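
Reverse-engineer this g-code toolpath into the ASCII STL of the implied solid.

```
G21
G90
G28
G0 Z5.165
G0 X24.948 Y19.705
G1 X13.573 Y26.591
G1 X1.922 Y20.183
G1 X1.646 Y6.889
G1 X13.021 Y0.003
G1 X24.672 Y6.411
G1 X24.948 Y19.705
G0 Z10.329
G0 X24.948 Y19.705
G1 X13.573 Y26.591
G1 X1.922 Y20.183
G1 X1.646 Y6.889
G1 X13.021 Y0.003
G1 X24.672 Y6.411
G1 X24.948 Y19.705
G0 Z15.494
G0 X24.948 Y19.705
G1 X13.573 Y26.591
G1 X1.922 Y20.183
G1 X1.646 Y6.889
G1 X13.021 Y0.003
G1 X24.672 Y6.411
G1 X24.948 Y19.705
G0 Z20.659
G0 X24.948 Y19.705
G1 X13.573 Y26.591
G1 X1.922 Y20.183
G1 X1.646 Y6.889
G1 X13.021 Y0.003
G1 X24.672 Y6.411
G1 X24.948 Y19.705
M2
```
solid part
  facet normal 0.0000 0.0000 -1.0000
    outer loop
      vertex 1.922 20.183 0.000
      vertex 13.573 26.591 0.000
      vertex 24.948 19.705 0.000
    endloop
  endfacet
  facet normal 0.0000 0.0000 -1.0000
    outer loop
      vertex 1.646 6.889 0.000
      vertex 1.922 20.183 0.000
      vertex 24.948 19.705 0.000
    endloop
  endfacet
  facet normal 0.0000 0.0000 -1.0000
    outer loop
      vertex 13.021 0.003 0.000
      vertex 1.646 6.889 0.000
      vertex 24.948 19.705 0.000
    endloop
  endfacet
  facet normal 0.0000 0.0000 -1.0000
    outer loop
      vertex 24.672 6.411 0.000
      vertex 13.021 0.003 0.000
      vertex 24.948 19.705 0.000
    endloop
  endfacet
  facet normal 0.0000 0.0000 1.0000
    outer loop
      vertex 24.948 19.705 20.659
      vertex 13.573 26.591 20.659
      vertex 1.922 20.183 20.659
    endloop
  endfacet
  facet normal 0.0000 0.0000 1.0000
    outer loop
      vertex 24.948 19.705 20.659
      vertex 1.922 20.183 20.659
      vertex 1.646 6.889 20.659
    endloop
  endfacet
  facet normal 0.0000 0.0000 1.0000
    outer loop
      vertex 24.948 19.705 20.659
      vertex 1.646 6.889 20.659
      vertex 13.021 0.003 20.659
    endloop
  endfacet
  facet normal 0.0000 0.0000 1.0000
    outer loop
      vertex 24.948 19.705 20.659
      vertex 13.021 0.003 20.659
      vertex 24.672 6.411 20.659
    endloop
  endfacet
  facet normal 0.5179 0.8555 0.0000
    outer loop
      vertex 24.948 19.705 0.000
      vertex 13.573 26.591 0.000
      vertex 13.573 26.591 20.659
    endloop
  endfacet
  facet normal 0.5179 0.8555 0.0000
    outer loop
      vertex 24.948 19.705 0.000
      vertex 13.573 26.591 20.659
      vertex 24.948 19.705 20.659
    endloop
  endfacet
  facet normal -0.4819 0.8762 0.0000
    outer loop
      vertex 13.573 26.591 0.000
      vertex 1.922 20.183 0.000
      vertex 1.922 20.183 20.659
    endloop
  endfacet
  facet normal -0.4819 0.8762 0.0000
    outer loop
      vertex 13.573 26.591 0.000
      vertex 1.922 20.183 20.659
      vertex 13.573 26.591 20.659
    endloop
  endfacet
  facet normal -0.9998 0.0208 0.0000
    outer loop
      vertex 1.922 20.183 0.000
      vertex 1.646 6.889 0.000
      vertex 1.646 6.889 20.659
    endloop
  endfacet
  facet normal -0.9998 0.0208 0.0000
    outer loop
      vertex 1.922 20.183 0.000
      vertex 1.646 6.889 20.659
      vertex 1.922 20.183 20.659
    endloop
  endfacet
  facet normal -0.5179 -0.8555 0.0000
    outer loop
      vertex 1.646 6.889 0.000
      vertex 13.021 0.003 0.000
      vertex 13.021 0.003 20.659
    endloop
  endfacet
  facet normal -0.5179 -0.8555 0.0000
    outer loop
      vertex 1.646 6.889 0.000
      vertex 13.021 0.003 20.659
      vertex 1.646 6.889 20.659
    endloop
  endfacet
  facet normal 0.4819 -0.8762 0.0000
    outer loop
      vertex 13.021 0.003 0.000
      vertex 24.672 6.411 0.000
      vertex 24.672 6.411 20.659
    endloop
  endfacet
  facet normal 0.4819 -0.8762 0.0000
    outer loop
      vertex 13.021 0.003 0.000
      vertex 24.672 6.411 20.659
      vertex 13.021 0.003 20.659
    endloop
  endfacet
  facet normal 0.9998 -0.0208 0.0000
    outer loop
      vertex 24.672 6.411 0.000
      vertex 24.948 19.705 0.000
      vertex 24.948 19.705 20.659
    endloop
  endfacet
  facet normal 0.9998 -0.0208 0.0000
    outer loop
      vertex 24.672 6.411 0.000
      vertex 24.948 19.705 20.659
      vertex 24.672 6.411 20.659
    endloop
  endfacet
endsolid part

The G0 Z moves step by Δz≈5.165 mm. Every layer's G1 loop is the same polygon, so the solid is a straight extrusion of it from z=0 to z≈20.7. Closing with flat bottom and top caps and triangulating gives 20 facets — a regular 6-sided prism (a cylinder approximated with 6 flat sides), circumscribed radius ≈ 13.3 mm, height ≈ 20.7 mm.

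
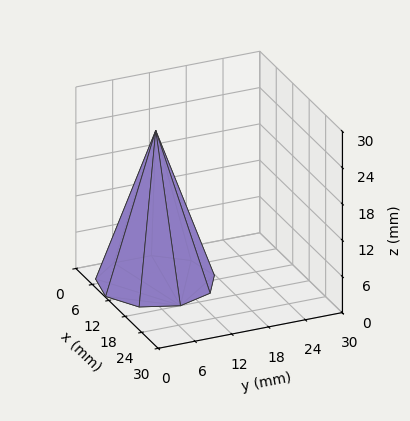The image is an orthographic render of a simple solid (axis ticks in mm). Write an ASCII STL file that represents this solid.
Reading the render: the shape is a regular 9-sided pyramid, base circumscribed radius ≈ 9 mm, apex at z ≈ 25 mm (dimensions read to the nearest mm from the axis ticks). For the STL, each face is triangulated and given an outward normal.

solid part
  facet normal 0.0000 0.0000 -1.0000
    outer loop
      vertex 10.56 17.86 0.00
      vertex 15.89 14.79 0.00
      vertex 18.00 9.00 0.00
    endloop
  endfacet
  facet normal 0.0000 0.0000 -1.0000
    outer loop
      vertex 4.50 16.79 0.00
      vertex 10.56 17.86 0.00
      vertex 18.00 9.00 0.00
    endloop
  endfacet
  facet normal 0.0000 0.0000 -1.0000
    outer loop
      vertex 0.54 12.08 0.00
      vertex 4.50 16.79 0.00
      vertex 18.00 9.00 0.00
    endloop
  endfacet
  facet normal 0.0000 0.0000 -1.0000
    outer loop
      vertex 0.54 5.92 0.00
      vertex 0.54 12.08 0.00
      vertex 18.00 9.00 0.00
    endloop
  endfacet
  facet normal 0.0000 0.0000 -1.0000
    outer loop
      vertex 4.50 1.21 0.00
      vertex 0.54 5.92 0.00
      vertex 18.00 9.00 0.00
    endloop
  endfacet
  facet normal 0.0000 0.0000 -1.0000
    outer loop
      vertex 10.56 0.14 0.00
      vertex 4.50 1.21 0.00
      vertex 18.00 9.00 0.00
    endloop
  endfacet
  facet normal 0.0000 0.0000 -1.0000
    outer loop
      vertex 15.89 3.21 0.00
      vertex 10.56 0.14 0.00
      vertex 18.00 9.00 0.00
    endloop
  endfacet
  facet normal 0.8900 0.3243 0.3204
    outer loop
      vertex 18.00 9.00 0.00
      vertex 15.89 14.79 0.00
      vertex 9.00 9.00 25.00
    endloop
  endfacet
  facet normal 0.4728 0.8209 0.3204
    outer loop
      vertex 15.89 14.79 0.00
      vertex 10.56 17.86 0.00
      vertex 9.00 9.00 25.00
    endloop
  endfacet
  facet normal -0.1647 0.9329 0.3203
    outer loop
      vertex 10.56 17.86 0.00
      vertex 4.50 16.79 0.00
      vertex 9.00 9.00 25.00
    endloop
  endfacet
  facet normal -0.7251 0.6096 0.3205
    outer loop
      vertex 4.50 16.79 0.00
      vertex 0.54 12.08 0.00
      vertex 9.00 9.00 25.00
    endloop
  endfacet
  facet normal -0.9472 0.0000 0.3205
    outer loop
      vertex 0.54 12.08 0.00
      vertex 0.54 5.92 0.00
      vertex 9.00 9.00 25.00
    endloop
  endfacet
  facet normal -0.7251 -0.6096 0.3205
    outer loop
      vertex 0.54 5.92 0.00
      vertex 4.50 1.21 0.00
      vertex 9.00 9.00 25.00
    endloop
  endfacet
  facet normal -0.1647 -0.9329 0.3203
    outer loop
      vertex 4.50 1.21 0.00
      vertex 10.56 0.14 0.00
      vertex 9.00 9.00 25.00
    endloop
  endfacet
  facet normal 0.4728 -0.8209 0.3204
    outer loop
      vertex 10.56 0.14 0.00
      vertex 15.89 3.21 0.00
      vertex 9.00 9.00 25.00
    endloop
  endfacet
  facet normal 0.8900 -0.3243 0.3204
    outer loop
      vertex 15.89 3.21 0.00
      vertex 18.00 9.00 0.00
      vertex 9.00 9.00 25.00
    endloop
  endfacet
endsolid part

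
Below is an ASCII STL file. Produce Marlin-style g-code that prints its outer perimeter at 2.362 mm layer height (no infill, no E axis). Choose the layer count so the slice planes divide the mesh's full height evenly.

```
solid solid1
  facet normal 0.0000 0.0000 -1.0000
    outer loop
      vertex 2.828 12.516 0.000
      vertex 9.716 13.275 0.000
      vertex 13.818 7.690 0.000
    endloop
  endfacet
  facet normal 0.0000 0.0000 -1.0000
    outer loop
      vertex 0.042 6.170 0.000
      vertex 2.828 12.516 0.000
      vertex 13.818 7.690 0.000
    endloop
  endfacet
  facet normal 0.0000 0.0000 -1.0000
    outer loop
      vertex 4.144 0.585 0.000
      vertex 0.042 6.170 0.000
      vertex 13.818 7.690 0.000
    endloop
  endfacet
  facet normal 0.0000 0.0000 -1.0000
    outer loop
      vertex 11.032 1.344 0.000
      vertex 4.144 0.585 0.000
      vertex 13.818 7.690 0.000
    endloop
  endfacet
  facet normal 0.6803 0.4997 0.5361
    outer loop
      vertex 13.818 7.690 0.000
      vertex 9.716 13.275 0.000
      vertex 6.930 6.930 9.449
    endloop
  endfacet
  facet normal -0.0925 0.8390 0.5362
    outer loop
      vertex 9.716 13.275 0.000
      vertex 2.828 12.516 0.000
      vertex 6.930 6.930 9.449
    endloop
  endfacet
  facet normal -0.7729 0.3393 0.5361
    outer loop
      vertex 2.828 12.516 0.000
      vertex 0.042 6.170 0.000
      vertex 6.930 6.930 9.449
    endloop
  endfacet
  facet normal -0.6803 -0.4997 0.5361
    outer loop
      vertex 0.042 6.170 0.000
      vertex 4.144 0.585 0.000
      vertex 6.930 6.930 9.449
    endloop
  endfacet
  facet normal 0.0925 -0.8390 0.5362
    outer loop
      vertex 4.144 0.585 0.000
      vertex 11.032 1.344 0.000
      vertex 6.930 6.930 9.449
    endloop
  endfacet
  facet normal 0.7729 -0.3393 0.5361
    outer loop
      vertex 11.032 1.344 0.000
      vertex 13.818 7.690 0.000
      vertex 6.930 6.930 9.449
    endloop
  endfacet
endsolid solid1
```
; perimeter-only toolpath
G21 ; units = mm
G90 ; absolute positioning
G28 ; home
; layer 1
G0 Z2.362
G0 X12.096 Y7.500
G1 X9.019 Y11.689
G1 X3.853 Y11.120
G1 X1.764 Y6.360
G1 X4.841 Y2.171
G1 X10.007 Y2.740
G1 X12.096 Y7.500
; layer 2
G0 Z4.724
G0 X10.374 Y7.310
G1 X8.323 Y10.102
G1 X4.879 Y9.723
G1 X3.486 Y6.550
G1 X5.537 Y3.757
G1 X8.981 Y4.137
G1 X10.374 Y7.310
; layer 3
G0 Z7.087
G0 X8.652 Y7.120
G1 X7.627 Y8.516
G1 X5.904 Y8.326
G1 X5.208 Y6.740
G1 X6.233 Y5.344
G1 X7.955 Y5.534
G1 X8.652 Y7.120
M2 ; end

The solid is a regular 6-sided pyramid, base circumscribed radius ≈ 6.93 mm, apex at z ≈ 9.45 mm. Slicing at Δz = 2.362 mm — 4 equal slices spanning the solid's height, so layer i sits at z = i·h/4 — gives 3 non-empty perimeters. Each is a 6-segment closed polygon; G0 lifts to the layer z and rapids to the start vertex, then G1 traces the edges. The cross-section shrinks linearly with z (the slice at the apex is degenerate and omitted).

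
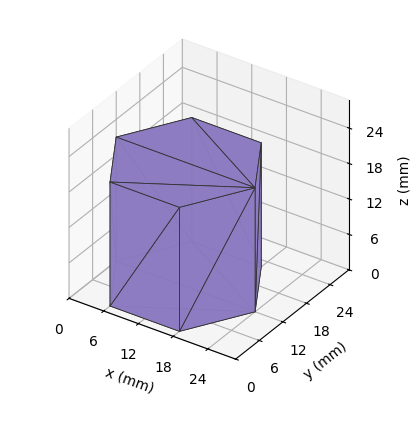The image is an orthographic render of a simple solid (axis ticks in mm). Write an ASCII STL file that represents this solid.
Reading the render: the shape is a regular 6-sided prism (a cylinder approximated with 6 flat sides), circumscribed radius ≈ 12 mm, height ≈ 21 mm (dimensions read to the nearest mm from the axis ticks). For the STL, each face is triangulated and given an outward normal.

solid part
  facet normal 0.0000 0.0000 -1.0000
    outer loop
      vertex 6.000 22.392 0.000
      vertex 18.000 22.392 0.000
      vertex 24.000 12.000 0.000
    endloop
  endfacet
  facet normal 0.0000 0.0000 -1.0000
    outer loop
      vertex 0.000 12.000 0.000
      vertex 6.000 22.392 0.000
      vertex 24.000 12.000 0.000
    endloop
  endfacet
  facet normal 0.0000 0.0000 -1.0000
    outer loop
      vertex 6.000 1.608 0.000
      vertex 0.000 12.000 0.000
      vertex 24.000 12.000 0.000
    endloop
  endfacet
  facet normal 0.0000 0.0000 -1.0000
    outer loop
      vertex 18.000 1.608 0.000
      vertex 6.000 1.608 0.000
      vertex 24.000 12.000 0.000
    endloop
  endfacet
  facet normal 0.0000 0.0000 1.0000
    outer loop
      vertex 24.000 12.000 21.000
      vertex 18.000 22.392 21.000
      vertex 6.000 22.392 21.000
    endloop
  endfacet
  facet normal 0.0000 0.0000 1.0000
    outer loop
      vertex 24.000 12.000 21.000
      vertex 6.000 22.392 21.000
      vertex 0.000 12.000 21.000
    endloop
  endfacet
  facet normal 0.0000 0.0000 1.0000
    outer loop
      vertex 24.000 12.000 21.000
      vertex 0.000 12.000 21.000
      vertex 6.000 1.608 21.000
    endloop
  endfacet
  facet normal 0.0000 0.0000 1.0000
    outer loop
      vertex 24.000 12.000 21.000
      vertex 6.000 1.608 21.000
      vertex 18.000 1.608 21.000
    endloop
  endfacet
  facet normal 0.8660 0.5000 0.0000
    outer loop
      vertex 24.000 12.000 0.000
      vertex 18.000 22.392 0.000
      vertex 18.000 22.392 21.000
    endloop
  endfacet
  facet normal 0.8660 0.5000 0.0000
    outer loop
      vertex 24.000 12.000 0.000
      vertex 18.000 22.392 21.000
      vertex 24.000 12.000 21.000
    endloop
  endfacet
  facet normal 0.0000 1.0000 0.0000
    outer loop
      vertex 18.000 22.392 0.000
      vertex 6.000 22.392 0.000
      vertex 6.000 22.392 21.000
    endloop
  endfacet
  facet normal 0.0000 1.0000 0.0000
    outer loop
      vertex 18.000 22.392 0.000
      vertex 6.000 22.392 21.000
      vertex 18.000 22.392 21.000
    endloop
  endfacet
  facet normal -0.8660 0.5000 0.0000
    outer loop
      vertex 6.000 22.392 0.000
      vertex 0.000 12.000 0.000
      vertex 0.000 12.000 21.000
    endloop
  endfacet
  facet normal -0.8660 0.5000 0.0000
    outer loop
      vertex 6.000 22.392 0.000
      vertex 0.000 12.000 21.000
      vertex 6.000 22.392 21.000
    endloop
  endfacet
  facet normal -0.8660 -0.5000 0.0000
    outer loop
      vertex 0.000 12.000 0.000
      vertex 6.000 1.608 0.000
      vertex 6.000 1.608 21.000
    endloop
  endfacet
  facet normal -0.8660 -0.5000 0.0000
    outer loop
      vertex 0.000 12.000 0.000
      vertex 6.000 1.608 21.000
      vertex 0.000 12.000 21.000
    endloop
  endfacet
  facet normal 0.0000 -1.0000 0.0000
    outer loop
      vertex 6.000 1.608 0.000
      vertex 18.000 1.608 0.000
      vertex 18.000 1.608 21.000
    endloop
  endfacet
  facet normal 0.0000 -1.0000 0.0000
    outer loop
      vertex 6.000 1.608 0.000
      vertex 18.000 1.608 21.000
      vertex 6.000 1.608 21.000
    endloop
  endfacet
  facet normal 0.8660 -0.5000 0.0000
    outer loop
      vertex 18.000 1.608 0.000
      vertex 24.000 12.000 0.000
      vertex 24.000 12.000 21.000
    endloop
  endfacet
  facet normal 0.8660 -0.5000 0.0000
    outer loop
      vertex 18.000 1.608 0.000
      vertex 24.000 12.000 21.000
      vertex 18.000 1.608 21.000
    endloop
  endfacet
endsolid part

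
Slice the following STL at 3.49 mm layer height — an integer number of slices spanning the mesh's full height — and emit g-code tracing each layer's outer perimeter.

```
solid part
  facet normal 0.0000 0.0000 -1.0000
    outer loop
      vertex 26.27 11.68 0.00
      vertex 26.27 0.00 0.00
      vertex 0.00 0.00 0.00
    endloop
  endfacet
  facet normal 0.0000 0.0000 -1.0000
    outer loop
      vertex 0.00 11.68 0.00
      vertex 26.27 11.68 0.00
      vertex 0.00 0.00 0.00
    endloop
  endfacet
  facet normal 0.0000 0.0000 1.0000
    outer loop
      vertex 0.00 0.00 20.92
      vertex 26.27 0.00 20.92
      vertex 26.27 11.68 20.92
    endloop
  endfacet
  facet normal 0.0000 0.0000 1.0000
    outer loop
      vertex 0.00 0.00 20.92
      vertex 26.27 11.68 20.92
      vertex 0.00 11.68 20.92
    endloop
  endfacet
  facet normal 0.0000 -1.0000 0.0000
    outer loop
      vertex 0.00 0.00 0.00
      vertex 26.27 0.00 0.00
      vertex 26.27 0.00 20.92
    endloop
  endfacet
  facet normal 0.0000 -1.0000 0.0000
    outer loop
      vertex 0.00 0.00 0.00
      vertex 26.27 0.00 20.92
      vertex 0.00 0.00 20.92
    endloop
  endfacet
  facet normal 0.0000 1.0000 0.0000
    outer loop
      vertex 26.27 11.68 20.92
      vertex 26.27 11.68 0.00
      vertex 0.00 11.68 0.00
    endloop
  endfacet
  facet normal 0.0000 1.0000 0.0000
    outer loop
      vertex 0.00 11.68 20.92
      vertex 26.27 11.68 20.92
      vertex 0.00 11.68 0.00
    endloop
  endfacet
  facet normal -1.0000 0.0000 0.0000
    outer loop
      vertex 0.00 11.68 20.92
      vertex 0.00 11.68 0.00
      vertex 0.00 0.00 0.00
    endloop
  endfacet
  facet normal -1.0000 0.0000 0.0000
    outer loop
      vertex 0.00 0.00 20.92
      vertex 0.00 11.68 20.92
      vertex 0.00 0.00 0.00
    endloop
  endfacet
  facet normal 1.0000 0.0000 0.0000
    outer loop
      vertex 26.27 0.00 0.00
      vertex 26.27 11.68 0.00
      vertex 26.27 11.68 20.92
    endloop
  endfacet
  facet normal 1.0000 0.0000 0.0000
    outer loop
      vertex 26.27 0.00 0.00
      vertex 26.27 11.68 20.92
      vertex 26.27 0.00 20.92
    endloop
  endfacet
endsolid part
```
; perimeter-only toolpath
G21 ; units = mm
G90 ; absolute positioning
G28 ; home
; layer 1
G0 Z3.49
G0 X0.00 Y0.00
G1 X26.27 Y0.00
G1 X26.27 Y11.68
G1 X0.00 Y11.68
G1 X0.00 Y0.00
; layer 2
G0 Z6.97
G0 X0.00 Y0.00
G1 X26.27 Y0.00
G1 X26.27 Y11.68
G1 X0.00 Y11.68
G1 X0.00 Y0.00
; layer 3
G0 Z10.46
G0 X0.00 Y0.00
G1 X26.27 Y0.00
G1 X26.27 Y11.68
G1 X0.00 Y11.68
G1 X0.00 Y0.00
; layer 4
G0 Z13.95
G0 X0.00 Y0.00
G1 X26.27 Y0.00
G1 X26.27 Y11.68
G1 X0.00 Y11.68
G1 X0.00 Y0.00
; layer 5
G0 Z17.43
G0 X0.00 Y0.00
G1 X26.27 Y0.00
G1 X26.27 Y11.68
G1 X0.00 Y11.68
G1 X0.00 Y0.00
; layer 6
G0 Z20.92
G0 X0.00 Y0.00
G1 X26.27 Y0.00
G1 X26.27 Y11.68
G1 X0.00 Y11.68
G1 X0.00 Y0.00
M2 ; end

The solid is a rectangular box, roughly 26.3 × 11.7 mm footprint and 20.9 mm tall. Slicing at Δz = 3.49 mm — 6 equal slices spanning the solid's height, so layer i sits at z = i·h/6 — gives 6 non-empty perimeters. Each is a 4-segment closed polygon; G0 lifts to the layer z and rapids to the start vertex, then G1 traces the edges.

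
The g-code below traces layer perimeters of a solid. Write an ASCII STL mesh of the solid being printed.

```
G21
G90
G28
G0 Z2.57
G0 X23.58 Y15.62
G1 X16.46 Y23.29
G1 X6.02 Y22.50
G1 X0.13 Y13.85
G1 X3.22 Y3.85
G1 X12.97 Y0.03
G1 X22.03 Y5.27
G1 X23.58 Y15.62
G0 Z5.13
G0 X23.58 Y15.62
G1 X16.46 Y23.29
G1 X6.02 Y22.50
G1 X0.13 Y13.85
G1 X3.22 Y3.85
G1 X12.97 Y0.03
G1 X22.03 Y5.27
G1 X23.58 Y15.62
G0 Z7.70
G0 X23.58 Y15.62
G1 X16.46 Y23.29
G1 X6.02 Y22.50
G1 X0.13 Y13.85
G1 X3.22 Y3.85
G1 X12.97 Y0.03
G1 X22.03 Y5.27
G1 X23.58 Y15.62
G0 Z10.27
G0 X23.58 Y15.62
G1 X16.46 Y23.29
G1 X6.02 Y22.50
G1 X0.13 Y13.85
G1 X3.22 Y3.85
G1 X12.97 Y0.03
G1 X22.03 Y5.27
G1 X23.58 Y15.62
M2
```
solid part
  facet normal 0.0000 0.0000 -1.0000
    outer loop
      vertex 6.02 22.50 0.00
      vertex 16.46 23.29 0.00
      vertex 23.58 15.62 0.00
    endloop
  endfacet
  facet normal 0.0000 0.0000 -1.0000
    outer loop
      vertex 0.13 13.85 0.00
      vertex 6.02 22.50 0.00
      vertex 23.58 15.62 0.00
    endloop
  endfacet
  facet normal 0.0000 0.0000 -1.0000
    outer loop
      vertex 3.22 3.85 0.00
      vertex 0.13 13.85 0.00
      vertex 23.58 15.62 0.00
    endloop
  endfacet
  facet normal 0.0000 0.0000 -1.0000
    outer loop
      vertex 12.97 0.03 0.00
      vertex 3.22 3.85 0.00
      vertex 23.58 15.62 0.00
    endloop
  endfacet
  facet normal 0.0000 0.0000 -1.0000
    outer loop
      vertex 22.03 5.27 0.00
      vertex 12.97 0.03 0.00
      vertex 23.58 15.62 0.00
    endloop
  endfacet
  facet normal 0.0000 0.0000 1.0000
    outer loop
      vertex 23.58 15.62 10.27
      vertex 16.46 23.29 10.27
      vertex 6.02 22.50 10.27
    endloop
  endfacet
  facet normal 0.0000 0.0000 1.0000
    outer loop
      vertex 23.58 15.62 10.27
      vertex 6.02 22.50 10.27
      vertex 0.13 13.85 10.27
    endloop
  endfacet
  facet normal 0.0000 0.0000 1.0000
    outer loop
      vertex 23.58 15.62 10.27
      vertex 0.13 13.85 10.27
      vertex 3.22 3.85 10.27
    endloop
  endfacet
  facet normal 0.0000 0.0000 1.0000
    outer loop
      vertex 23.58 15.62 10.27
      vertex 3.22 3.85 10.27
      vertex 12.97 0.03 10.27
    endloop
  endfacet
  facet normal 0.0000 0.0000 1.0000
    outer loop
      vertex 23.58 15.62 10.27
      vertex 12.97 0.03 10.27
      vertex 22.03 5.27 10.27
    endloop
  endfacet
  facet normal 0.7329 0.6803 0.0000
    outer loop
      vertex 23.58 15.62 0.00
      vertex 16.46 23.29 0.00
      vertex 16.46 23.29 10.27
    endloop
  endfacet
  facet normal 0.7329 0.6803 0.0000
    outer loop
      vertex 23.58 15.62 0.00
      vertex 16.46 23.29 10.27
      vertex 23.58 15.62 10.27
    endloop
  endfacet
  facet normal -0.0755 0.9971 0.0000
    outer loop
      vertex 16.46 23.29 0.00
      vertex 6.02 22.50 0.00
      vertex 6.02 22.50 10.27
    endloop
  endfacet
  facet normal -0.0755 0.9971 0.0000
    outer loop
      vertex 16.46 23.29 0.00
      vertex 6.02 22.50 10.27
      vertex 16.46 23.29 10.27
    endloop
  endfacet
  facet normal -0.8266 0.5628 0.0000
    outer loop
      vertex 6.02 22.50 0.00
      vertex 0.13 13.85 0.00
      vertex 0.13 13.85 10.27
    endloop
  endfacet
  facet normal -0.8266 0.5628 0.0000
    outer loop
      vertex 6.02 22.50 0.00
      vertex 0.13 13.85 10.27
      vertex 6.02 22.50 10.27
    endloop
  endfacet
  facet normal -0.9554 -0.2952 0.0000
    outer loop
      vertex 0.13 13.85 0.00
      vertex 3.22 3.85 0.00
      vertex 3.22 3.85 10.27
    endloop
  endfacet
  facet normal -0.9554 -0.2952 0.0000
    outer loop
      vertex 0.13 13.85 0.00
      vertex 3.22 3.85 10.27
      vertex 0.13 13.85 10.27
    endloop
  endfacet
  facet normal -0.3648 -0.9311 0.0000
    outer loop
      vertex 3.22 3.85 0.00
      vertex 12.97 0.03 0.00
      vertex 12.97 0.03 10.27
    endloop
  endfacet
  facet normal -0.3648 -0.9311 0.0000
    outer loop
      vertex 3.22 3.85 0.00
      vertex 12.97 0.03 10.27
      vertex 3.22 3.85 10.27
    endloop
  endfacet
  facet normal 0.5007 -0.8656 0.0000
    outer loop
      vertex 12.97 0.03 0.00
      vertex 22.03 5.27 0.00
      vertex 22.03 5.27 10.27
    endloop
  endfacet
  facet normal 0.5007 -0.8656 0.0000
    outer loop
      vertex 12.97 0.03 0.00
      vertex 22.03 5.27 10.27
      vertex 12.97 0.03 10.27
    endloop
  endfacet
  facet normal 0.9890 -0.1481 0.0000
    outer loop
      vertex 22.03 5.27 0.00
      vertex 23.58 15.62 0.00
      vertex 23.58 15.62 10.27
    endloop
  endfacet
  facet normal 0.9890 -0.1481 0.0000
    outer loop
      vertex 22.03 5.27 0.00
      vertex 23.58 15.62 10.27
      vertex 22.03 5.27 10.27
    endloop
  endfacet
endsolid part

The G0 Z moves step by Δz≈2.57 mm. Every layer's G1 loop is the same polygon, so the solid is a straight extrusion of it from z=0 to z≈10.3. Closing with flat bottom and top caps and triangulating gives 24 facets — a regular 7-sided prism (a cylinder approximated with 7 flat sides), circumscribed radius ≈ 12.1 mm, height ≈ 10.3 mm.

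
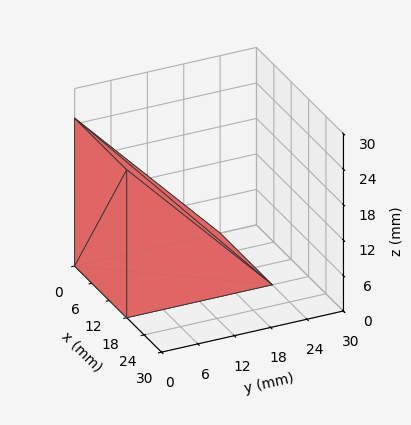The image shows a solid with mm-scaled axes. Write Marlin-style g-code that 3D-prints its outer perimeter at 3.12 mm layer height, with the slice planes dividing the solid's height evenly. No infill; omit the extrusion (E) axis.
Reading the render: the shape is a wedge (ramp): 18 × 24 mm base, rising to 25 mm along the y=0 edge and sloping linearly to z=0 at y=24 (dimensions read to the nearest mm from the axis ticks). For the g-code, the solid's height is divided into equal slices at the stated Δz and each level perimeter traced with G1 moves after a G0 lift.

; perimeter-only toolpath
G21 ; units = mm
G90 ; absolute positioning
G28 ; home
; layer 1
G0 Z3.12
G0 X0.00 Y0.00
G1 X18.00 Y0.00
G1 X18.00 Y21.00
G1 X0.00 Y21.00
G1 X0.00 Y0.00
; layer 2
G0 Z6.25
G0 X0.00 Y0.00
G1 X18.00 Y0.00
G1 X18.00 Y18.00
G1 X0.00 Y18.00
G1 X0.00 Y0.00
; layer 3
G0 Z9.38
G0 X0.00 Y0.00
G1 X18.00 Y0.00
G1 X18.00 Y15.00
G1 X0.00 Y15.00
G1 X0.00 Y0.00
; layer 4
G0 Z12.50
G0 X0.00 Y0.00
G1 X18.00 Y0.00
G1 X18.00 Y12.00
G1 X0.00 Y12.00
G1 X0.00 Y0.00
; layer 5
G0 Z15.62
G0 X0.00 Y0.00
G1 X18.00 Y0.00
G1 X18.00 Y9.00
G1 X0.00 Y9.00
G1 X0.00 Y0.00
; layer 6
G0 Z18.75
G0 X0.00 Y0.00
G1 X18.00 Y0.00
G1 X18.00 Y6.00
G1 X0.00 Y6.00
G1 X0.00 Y0.00
; layer 7
G0 Z21.88
G0 X0.00 Y0.00
G1 X18.00 Y0.00
G1 X18.00 Y3.00
G1 X0.00 Y3.00
G1 X0.00 Y0.00
M2 ; end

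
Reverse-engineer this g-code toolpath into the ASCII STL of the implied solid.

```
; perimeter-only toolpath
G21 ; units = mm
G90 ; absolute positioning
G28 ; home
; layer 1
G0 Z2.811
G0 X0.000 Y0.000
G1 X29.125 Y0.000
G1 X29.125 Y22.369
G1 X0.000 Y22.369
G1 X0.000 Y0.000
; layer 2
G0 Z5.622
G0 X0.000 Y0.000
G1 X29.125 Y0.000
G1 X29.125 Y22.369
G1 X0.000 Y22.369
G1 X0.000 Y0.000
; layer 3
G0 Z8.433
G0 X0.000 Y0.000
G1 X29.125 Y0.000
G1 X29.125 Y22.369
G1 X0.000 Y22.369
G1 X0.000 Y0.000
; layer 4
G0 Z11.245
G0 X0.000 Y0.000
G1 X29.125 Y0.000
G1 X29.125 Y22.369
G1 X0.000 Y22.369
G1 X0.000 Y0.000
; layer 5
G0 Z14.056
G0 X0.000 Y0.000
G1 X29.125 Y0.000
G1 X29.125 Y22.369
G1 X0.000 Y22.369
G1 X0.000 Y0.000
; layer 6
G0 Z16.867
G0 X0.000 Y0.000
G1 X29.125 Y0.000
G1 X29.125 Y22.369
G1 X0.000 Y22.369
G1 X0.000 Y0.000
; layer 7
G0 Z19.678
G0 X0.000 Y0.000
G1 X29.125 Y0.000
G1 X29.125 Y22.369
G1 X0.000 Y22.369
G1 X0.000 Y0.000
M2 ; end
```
solid part
  facet normal 0.0000 0.0000 -1.0000
    outer loop
      vertex 29.125 22.369 0.000
      vertex 29.125 0.000 0.000
      vertex 0.000 0.000 0.000
    endloop
  endfacet
  facet normal 0.0000 0.0000 -1.0000
    outer loop
      vertex 0.000 22.369 0.000
      vertex 29.125 22.369 0.000
      vertex 0.000 0.000 0.000
    endloop
  endfacet
  facet normal 0.0000 0.0000 1.0000
    outer loop
      vertex 0.000 0.000 19.678
      vertex 29.125 0.000 19.678
      vertex 29.125 22.369 19.678
    endloop
  endfacet
  facet normal 0.0000 0.0000 1.0000
    outer loop
      vertex 0.000 0.000 19.678
      vertex 29.125 22.369 19.678
      vertex 0.000 22.369 19.678
    endloop
  endfacet
  facet normal 0.0000 -1.0000 0.0000
    outer loop
      vertex 0.000 0.000 0.000
      vertex 29.125 0.000 0.000
      vertex 29.125 0.000 19.678
    endloop
  endfacet
  facet normal 0.0000 -1.0000 0.0000
    outer loop
      vertex 0.000 0.000 0.000
      vertex 29.125 0.000 19.678
      vertex 0.000 0.000 19.678
    endloop
  endfacet
  facet normal 0.0000 1.0000 0.0000
    outer loop
      vertex 29.125 22.369 19.678
      vertex 29.125 22.369 0.000
      vertex 0.000 22.369 0.000
    endloop
  endfacet
  facet normal 0.0000 1.0000 0.0000
    outer loop
      vertex 0.000 22.369 19.678
      vertex 29.125 22.369 19.678
      vertex 0.000 22.369 0.000
    endloop
  endfacet
  facet normal -1.0000 0.0000 0.0000
    outer loop
      vertex 0.000 22.369 19.678
      vertex 0.000 22.369 0.000
      vertex 0.000 0.000 0.000
    endloop
  endfacet
  facet normal -1.0000 0.0000 0.0000
    outer loop
      vertex 0.000 0.000 19.678
      vertex 0.000 22.369 19.678
      vertex 0.000 0.000 0.000
    endloop
  endfacet
  facet normal 1.0000 0.0000 0.0000
    outer loop
      vertex 29.125 0.000 0.000
      vertex 29.125 22.369 0.000
      vertex 29.125 22.369 19.678
    endloop
  endfacet
  facet normal 1.0000 0.0000 0.0000
    outer loop
      vertex 29.125 0.000 0.000
      vertex 29.125 22.369 19.678
      vertex 29.125 0.000 19.678
    endloop
  endfacet
endsolid part

The G0 Z moves step by Δz≈2.811 mm. Every layer's G1 loop is the same polygon, so the solid is a straight extrusion of it from z=0 to z≈19.7. Closing with flat bottom and top caps and triangulating gives 12 facets — a rectangular box, roughly 29.1 × 22.4 mm footprint and 19.7 mm tall.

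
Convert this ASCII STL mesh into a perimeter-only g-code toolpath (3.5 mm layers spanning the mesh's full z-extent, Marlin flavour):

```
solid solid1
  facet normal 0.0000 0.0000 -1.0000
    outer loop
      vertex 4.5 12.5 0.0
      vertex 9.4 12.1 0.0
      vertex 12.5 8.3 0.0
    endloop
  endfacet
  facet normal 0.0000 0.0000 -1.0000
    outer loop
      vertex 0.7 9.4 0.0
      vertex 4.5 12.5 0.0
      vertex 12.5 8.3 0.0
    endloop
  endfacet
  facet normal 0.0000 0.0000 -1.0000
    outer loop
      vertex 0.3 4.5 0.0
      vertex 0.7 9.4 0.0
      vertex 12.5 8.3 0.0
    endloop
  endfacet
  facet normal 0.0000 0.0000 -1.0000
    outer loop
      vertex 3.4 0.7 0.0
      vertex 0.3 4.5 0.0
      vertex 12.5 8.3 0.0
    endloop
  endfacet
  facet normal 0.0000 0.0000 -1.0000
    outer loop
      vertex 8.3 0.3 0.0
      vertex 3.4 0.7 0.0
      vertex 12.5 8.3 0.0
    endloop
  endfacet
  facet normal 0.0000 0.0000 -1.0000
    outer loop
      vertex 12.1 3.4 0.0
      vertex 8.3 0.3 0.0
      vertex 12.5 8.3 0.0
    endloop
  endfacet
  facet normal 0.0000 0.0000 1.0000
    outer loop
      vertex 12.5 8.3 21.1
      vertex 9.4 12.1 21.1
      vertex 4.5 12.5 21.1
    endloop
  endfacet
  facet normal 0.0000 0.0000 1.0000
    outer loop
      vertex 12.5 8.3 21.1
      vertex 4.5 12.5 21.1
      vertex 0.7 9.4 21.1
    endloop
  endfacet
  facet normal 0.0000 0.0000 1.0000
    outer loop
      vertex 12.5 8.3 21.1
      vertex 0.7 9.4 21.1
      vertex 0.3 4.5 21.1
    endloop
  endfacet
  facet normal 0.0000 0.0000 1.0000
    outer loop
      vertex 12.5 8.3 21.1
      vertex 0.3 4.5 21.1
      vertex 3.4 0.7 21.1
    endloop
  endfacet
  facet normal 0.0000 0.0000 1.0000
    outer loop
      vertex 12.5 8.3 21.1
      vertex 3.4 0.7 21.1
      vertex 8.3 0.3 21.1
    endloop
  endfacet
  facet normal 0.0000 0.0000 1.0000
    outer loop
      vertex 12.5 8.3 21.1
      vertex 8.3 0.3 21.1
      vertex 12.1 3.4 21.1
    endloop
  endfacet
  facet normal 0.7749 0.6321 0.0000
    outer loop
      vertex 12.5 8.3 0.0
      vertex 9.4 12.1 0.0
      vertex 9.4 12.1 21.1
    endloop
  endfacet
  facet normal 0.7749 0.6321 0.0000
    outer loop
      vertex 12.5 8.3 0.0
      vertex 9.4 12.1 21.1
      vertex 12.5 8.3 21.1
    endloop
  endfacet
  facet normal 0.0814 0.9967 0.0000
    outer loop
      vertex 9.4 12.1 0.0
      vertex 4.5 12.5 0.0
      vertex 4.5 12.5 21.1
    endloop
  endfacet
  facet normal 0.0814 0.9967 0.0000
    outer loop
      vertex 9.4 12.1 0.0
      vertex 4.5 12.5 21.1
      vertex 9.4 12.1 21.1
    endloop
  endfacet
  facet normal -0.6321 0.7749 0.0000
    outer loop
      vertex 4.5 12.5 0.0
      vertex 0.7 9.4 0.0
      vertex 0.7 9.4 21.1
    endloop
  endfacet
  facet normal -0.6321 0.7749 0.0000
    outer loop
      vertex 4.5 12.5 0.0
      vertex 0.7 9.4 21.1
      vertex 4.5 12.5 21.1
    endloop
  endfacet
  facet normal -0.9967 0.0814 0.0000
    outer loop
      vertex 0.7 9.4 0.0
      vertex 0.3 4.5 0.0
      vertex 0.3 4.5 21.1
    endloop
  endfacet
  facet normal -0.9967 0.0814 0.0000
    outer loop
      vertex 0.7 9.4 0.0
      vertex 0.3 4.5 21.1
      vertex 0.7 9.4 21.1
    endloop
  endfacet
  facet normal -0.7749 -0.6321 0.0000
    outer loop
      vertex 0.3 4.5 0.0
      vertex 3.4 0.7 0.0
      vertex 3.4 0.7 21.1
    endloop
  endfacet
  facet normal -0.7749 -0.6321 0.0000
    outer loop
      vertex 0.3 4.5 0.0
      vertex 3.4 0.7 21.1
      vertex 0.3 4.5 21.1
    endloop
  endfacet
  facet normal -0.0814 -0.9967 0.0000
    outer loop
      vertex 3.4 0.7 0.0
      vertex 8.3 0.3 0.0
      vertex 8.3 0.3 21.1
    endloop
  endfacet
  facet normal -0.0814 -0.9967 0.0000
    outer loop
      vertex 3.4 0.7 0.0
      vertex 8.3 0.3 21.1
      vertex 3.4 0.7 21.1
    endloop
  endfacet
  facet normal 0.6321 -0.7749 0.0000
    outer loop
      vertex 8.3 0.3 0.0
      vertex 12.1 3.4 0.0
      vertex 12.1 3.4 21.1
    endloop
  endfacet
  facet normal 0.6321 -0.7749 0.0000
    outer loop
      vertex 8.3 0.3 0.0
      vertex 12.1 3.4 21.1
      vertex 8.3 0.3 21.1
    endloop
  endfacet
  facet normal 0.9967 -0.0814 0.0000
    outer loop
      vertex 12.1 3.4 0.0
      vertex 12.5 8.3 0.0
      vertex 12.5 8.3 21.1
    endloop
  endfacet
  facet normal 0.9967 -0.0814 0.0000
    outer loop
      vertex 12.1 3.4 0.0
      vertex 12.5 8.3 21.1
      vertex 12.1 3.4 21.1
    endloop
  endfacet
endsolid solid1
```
; perimeter-only toolpath
G21 ; units = mm
G90 ; absolute positioning
G28 ; home
; layer 1
G0 Z3.5
G0 X12.5 Y8.3
G1 X9.4 Y12.1
G1 X4.5 Y12.5
G1 X0.7 Y9.4
G1 X0.3 Y4.5
G1 X3.4 Y0.7
G1 X8.3 Y0.3
G1 X12.1 Y3.4
G1 X12.5 Y8.3
; layer 2
G0 Z7.0
G0 X12.5 Y8.3
G1 X9.4 Y12.1
G1 X4.5 Y12.5
G1 X0.7 Y9.4
G1 X0.3 Y4.5
G1 X3.4 Y0.7
G1 X8.3 Y0.3
G1 X12.1 Y3.4
G1 X12.5 Y8.3
; layer 3
G0 Z10.6
G0 X12.5 Y8.3
G1 X9.4 Y12.1
G1 X4.5 Y12.5
G1 X0.7 Y9.4
G1 X0.3 Y4.5
G1 X3.4 Y0.7
G1 X8.3 Y0.3
G1 X12.1 Y3.4
G1 X12.5 Y8.3
; layer 4
G0 Z14.1
G0 X12.5 Y8.3
G1 X9.4 Y12.1
G1 X4.5 Y12.5
G1 X0.7 Y9.4
G1 X0.3 Y4.5
G1 X3.4 Y0.7
G1 X8.3 Y0.3
G1 X12.1 Y3.4
G1 X12.5 Y8.3
; layer 5
G0 Z17.6
G0 X12.5 Y8.3
G1 X9.4 Y12.1
G1 X4.5 Y12.5
G1 X0.7 Y9.4
G1 X0.3 Y4.5
G1 X3.4 Y0.7
G1 X8.3 Y0.3
G1 X12.1 Y3.4
G1 X12.5 Y8.3
; layer 6
G0 Z21.1
G0 X12.5 Y8.3
G1 X9.4 Y12.1
G1 X4.5 Y12.5
G1 X0.7 Y9.4
G1 X0.3 Y4.5
G1 X3.4 Y0.7
G1 X8.3 Y0.3
G1 X12.1 Y3.4
G1 X12.5 Y8.3
M2 ; end

The solid is a regular 8-sided prism (a cylinder approximated with 8 flat sides), circumscribed radius ≈ 6.4 mm, height ≈ 21.1 mm. Slicing at Δz = 3.5 mm — 6 equal slices spanning the solid's height, so layer i sits at z = i·h/6 — gives 6 non-empty perimeters. Each is a 8-segment closed polygon; G0 lifts to the layer z and rapids to the start vertex, then G1 traces the edges.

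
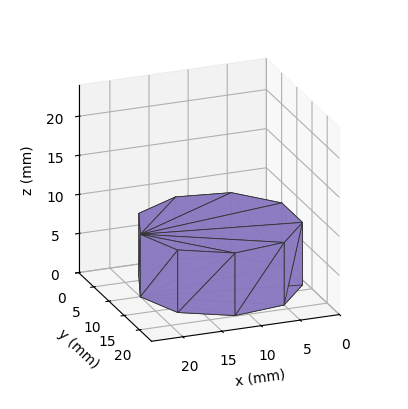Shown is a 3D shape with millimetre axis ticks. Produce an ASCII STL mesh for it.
Reading the render: the shape is a regular 9-sided prism (a cylinder approximated with 9 flat sides), circumscribed radius ≈ 10 mm, height ≈ 8 mm (dimensions read to the nearest mm from the axis ticks). For the STL, each face is triangulated and given an outward normal.

solid part
  facet normal 0.0000 0.0000 -1.0000
    outer loop
      vertex 11.7 19.8 0.0
      vertex 17.7 16.4 0.0
      vertex 20.0 10.0 0.0
    endloop
  endfacet
  facet normal 0.0000 0.0000 -1.0000
    outer loop
      vertex 5.0 18.7 0.0
      vertex 11.7 19.8 0.0
      vertex 20.0 10.0 0.0
    endloop
  endfacet
  facet normal 0.0000 0.0000 -1.0000
    outer loop
      vertex 0.6 13.4 0.0
      vertex 5.0 18.7 0.0
      vertex 20.0 10.0 0.0
    endloop
  endfacet
  facet normal 0.0000 0.0000 -1.0000
    outer loop
      vertex 0.6 6.6 0.0
      vertex 0.6 13.4 0.0
      vertex 20.0 10.0 0.0
    endloop
  endfacet
  facet normal 0.0000 0.0000 -1.0000
    outer loop
      vertex 5.0 1.3 0.0
      vertex 0.6 6.6 0.0
      vertex 20.0 10.0 0.0
    endloop
  endfacet
  facet normal 0.0000 0.0000 -1.0000
    outer loop
      vertex 11.7 0.2 0.0
      vertex 5.0 1.3 0.0
      vertex 20.0 10.0 0.0
    endloop
  endfacet
  facet normal 0.0000 0.0000 -1.0000
    outer loop
      vertex 17.7 3.6 0.0
      vertex 11.7 0.2 0.0
      vertex 20.0 10.0 0.0
    endloop
  endfacet
  facet normal 0.0000 0.0000 1.0000
    outer loop
      vertex 20.0 10.0 8.0
      vertex 17.7 16.4 8.0
      vertex 11.7 19.8 8.0
    endloop
  endfacet
  facet normal 0.0000 0.0000 1.0000
    outer loop
      vertex 20.0 10.0 8.0
      vertex 11.7 19.8 8.0
      vertex 5.0 18.7 8.0
    endloop
  endfacet
  facet normal 0.0000 0.0000 1.0000
    outer loop
      vertex 20.0 10.0 8.0
      vertex 5.0 18.7 8.0
      vertex 0.6 13.4 8.0
    endloop
  endfacet
  facet normal 0.0000 0.0000 1.0000
    outer loop
      vertex 20.0 10.0 8.0
      vertex 0.6 13.4 8.0
      vertex 0.6 6.6 8.0
    endloop
  endfacet
  facet normal 0.0000 0.0000 1.0000
    outer loop
      vertex 20.0 10.0 8.0
      vertex 0.6 6.6 8.0
      vertex 5.0 1.3 8.0
    endloop
  endfacet
  facet normal 0.0000 0.0000 1.0000
    outer loop
      vertex 20.0 10.0 8.0
      vertex 5.0 1.3 8.0
      vertex 11.7 0.2 8.0
    endloop
  endfacet
  facet normal 0.0000 0.0000 1.0000
    outer loop
      vertex 20.0 10.0 8.0
      vertex 11.7 0.2 8.0
      vertex 17.7 3.6 8.0
    endloop
  endfacet
  facet normal 0.9411 0.3382 0.0000
    outer loop
      vertex 20.0 10.0 0.0
      vertex 17.7 16.4 0.0
      vertex 17.7 16.4 8.0
    endloop
  endfacet
  facet normal 0.9411 0.3382 0.0000
    outer loop
      vertex 20.0 10.0 0.0
      vertex 17.7 16.4 8.0
      vertex 20.0 10.0 8.0
    endloop
  endfacet
  facet normal 0.4930 0.8700 0.0000
    outer loop
      vertex 17.7 16.4 0.0
      vertex 11.7 19.8 0.0
      vertex 11.7 19.8 8.0
    endloop
  endfacet
  facet normal 0.4930 0.8700 0.0000
    outer loop
      vertex 17.7 16.4 0.0
      vertex 11.7 19.8 8.0
      vertex 17.7 16.4 8.0
    endloop
  endfacet
  facet normal -0.1620 0.9868 0.0000
    outer loop
      vertex 11.7 19.8 0.0
      vertex 5.0 18.7 0.0
      vertex 5.0 18.7 8.0
    endloop
  endfacet
  facet normal -0.1620 0.9868 0.0000
    outer loop
      vertex 11.7 19.8 0.0
      vertex 5.0 18.7 8.0
      vertex 11.7 19.8 8.0
    endloop
  endfacet
  facet normal -0.7694 0.6388 0.0000
    outer loop
      vertex 5.0 18.7 0.0
      vertex 0.6 13.4 0.0
      vertex 0.6 13.4 8.0
    endloop
  endfacet
  facet normal -0.7694 0.6388 0.0000
    outer loop
      vertex 5.0 18.7 0.0
      vertex 0.6 13.4 8.0
      vertex 5.0 18.7 8.0
    endloop
  endfacet
  facet normal -1.0000 0.0000 0.0000
    outer loop
      vertex 0.6 13.4 0.0
      vertex 0.6 6.6 0.0
      vertex 0.6 6.6 8.0
    endloop
  endfacet
  facet normal -1.0000 0.0000 0.0000
    outer loop
      vertex 0.6 13.4 0.0
      vertex 0.6 6.6 8.0
      vertex 0.6 13.4 8.0
    endloop
  endfacet
  facet normal -0.7694 -0.6388 0.0000
    outer loop
      vertex 0.6 6.6 0.0
      vertex 5.0 1.3 0.0
      vertex 5.0 1.3 8.0
    endloop
  endfacet
  facet normal -0.7694 -0.6388 0.0000
    outer loop
      vertex 0.6 6.6 0.0
      vertex 5.0 1.3 8.0
      vertex 0.6 6.6 8.0
    endloop
  endfacet
  facet normal -0.1620 -0.9868 0.0000
    outer loop
      vertex 5.0 1.3 0.0
      vertex 11.7 0.2 0.0
      vertex 11.7 0.2 8.0
    endloop
  endfacet
  facet normal -0.1620 -0.9868 0.0000
    outer loop
      vertex 5.0 1.3 0.0
      vertex 11.7 0.2 8.0
      vertex 5.0 1.3 8.0
    endloop
  endfacet
  facet normal 0.4930 -0.8700 0.0000
    outer loop
      vertex 11.7 0.2 0.0
      vertex 17.7 3.6 0.0
      vertex 17.7 3.6 8.0
    endloop
  endfacet
  facet normal 0.4930 -0.8700 0.0000
    outer loop
      vertex 11.7 0.2 0.0
      vertex 17.7 3.6 8.0
      vertex 11.7 0.2 8.0
    endloop
  endfacet
  facet normal 0.9411 -0.3382 0.0000
    outer loop
      vertex 17.7 3.6 0.0
      vertex 20.0 10.0 0.0
      vertex 20.0 10.0 8.0
    endloop
  endfacet
  facet normal 0.9411 -0.3382 0.0000
    outer loop
      vertex 17.7 3.6 0.0
      vertex 20.0 10.0 8.0
      vertex 17.7 3.6 8.0
    endloop
  endfacet
endsolid part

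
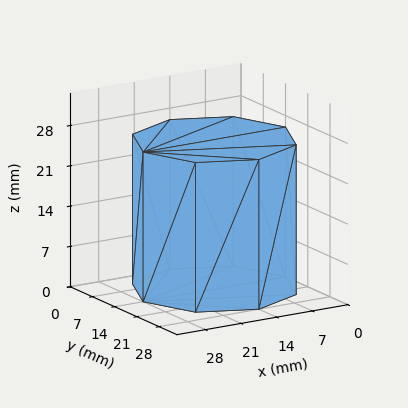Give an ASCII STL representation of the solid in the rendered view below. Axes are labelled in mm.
Reading the render: the shape is a regular 8-sided prism (a cylinder approximated with 8 flat sides), circumscribed radius ≈ 14 mm, height ≈ 26 mm (dimensions read to the nearest mm from the axis ticks). For the STL, each face is triangulated and given an outward normal.

solid part
  facet normal 0.0000 0.0000 -1.0000
    outer loop
      vertex 14.00 28.00 0.00
      vertex 23.90 23.90 0.00
      vertex 28.00 14.00 0.00
    endloop
  endfacet
  facet normal 0.0000 0.0000 -1.0000
    outer loop
      vertex 4.10 23.90 0.00
      vertex 14.00 28.00 0.00
      vertex 28.00 14.00 0.00
    endloop
  endfacet
  facet normal 0.0000 0.0000 -1.0000
    outer loop
      vertex 0.00 14.00 0.00
      vertex 4.10 23.90 0.00
      vertex 28.00 14.00 0.00
    endloop
  endfacet
  facet normal 0.0000 0.0000 -1.0000
    outer loop
      vertex 4.10 4.10 0.00
      vertex 0.00 14.00 0.00
      vertex 28.00 14.00 0.00
    endloop
  endfacet
  facet normal 0.0000 0.0000 -1.0000
    outer loop
      vertex 14.00 0.00 0.00
      vertex 4.10 4.10 0.00
      vertex 28.00 14.00 0.00
    endloop
  endfacet
  facet normal 0.0000 0.0000 -1.0000
    outer loop
      vertex 23.90 4.10 0.00
      vertex 14.00 0.00 0.00
      vertex 28.00 14.00 0.00
    endloop
  endfacet
  facet normal 0.0000 0.0000 1.0000
    outer loop
      vertex 28.00 14.00 26.00
      vertex 23.90 23.90 26.00
      vertex 14.00 28.00 26.00
    endloop
  endfacet
  facet normal 0.0000 0.0000 1.0000
    outer loop
      vertex 28.00 14.00 26.00
      vertex 14.00 28.00 26.00
      vertex 4.10 23.90 26.00
    endloop
  endfacet
  facet normal 0.0000 0.0000 1.0000
    outer loop
      vertex 28.00 14.00 26.00
      vertex 4.10 23.90 26.00
      vertex 0.00 14.00 26.00
    endloop
  endfacet
  facet normal 0.0000 0.0000 1.0000
    outer loop
      vertex 28.00 14.00 26.00
      vertex 0.00 14.00 26.00
      vertex 4.10 4.10 26.00
    endloop
  endfacet
  facet normal 0.0000 0.0000 1.0000
    outer loop
      vertex 28.00 14.00 26.00
      vertex 4.10 4.10 26.00
      vertex 14.00 0.00 26.00
    endloop
  endfacet
  facet normal 0.0000 0.0000 1.0000
    outer loop
      vertex 28.00 14.00 26.00
      vertex 14.00 0.00 26.00
      vertex 23.90 4.10 26.00
    endloop
  endfacet
  facet normal 0.9239 0.3826 0.0000
    outer loop
      vertex 28.00 14.00 0.00
      vertex 23.90 23.90 0.00
      vertex 23.90 23.90 26.00
    endloop
  endfacet
  facet normal 0.9239 0.3826 0.0000
    outer loop
      vertex 28.00 14.00 0.00
      vertex 23.90 23.90 26.00
      vertex 28.00 14.00 26.00
    endloop
  endfacet
  facet normal 0.3826 0.9239 0.0000
    outer loop
      vertex 23.90 23.90 0.00
      vertex 14.00 28.00 0.00
      vertex 14.00 28.00 26.00
    endloop
  endfacet
  facet normal 0.3826 0.9239 0.0000
    outer loop
      vertex 23.90 23.90 0.00
      vertex 14.00 28.00 26.00
      vertex 23.90 23.90 26.00
    endloop
  endfacet
  facet normal -0.3826 0.9239 0.0000
    outer loop
      vertex 14.00 28.00 0.00
      vertex 4.10 23.90 0.00
      vertex 4.10 23.90 26.00
    endloop
  endfacet
  facet normal -0.3826 0.9239 0.0000
    outer loop
      vertex 14.00 28.00 0.00
      vertex 4.10 23.90 26.00
      vertex 14.00 28.00 26.00
    endloop
  endfacet
  facet normal -0.9239 0.3826 0.0000
    outer loop
      vertex 4.10 23.90 0.00
      vertex 0.00 14.00 0.00
      vertex 0.00 14.00 26.00
    endloop
  endfacet
  facet normal -0.9239 0.3826 0.0000
    outer loop
      vertex 4.10 23.90 0.00
      vertex 0.00 14.00 26.00
      vertex 4.10 23.90 26.00
    endloop
  endfacet
  facet normal -0.9239 -0.3826 0.0000
    outer loop
      vertex 0.00 14.00 0.00
      vertex 4.10 4.10 0.00
      vertex 4.10 4.10 26.00
    endloop
  endfacet
  facet normal -0.9239 -0.3826 0.0000
    outer loop
      vertex 0.00 14.00 0.00
      vertex 4.10 4.10 26.00
      vertex 0.00 14.00 26.00
    endloop
  endfacet
  facet normal -0.3826 -0.9239 0.0000
    outer loop
      vertex 4.10 4.10 0.00
      vertex 14.00 0.00 0.00
      vertex 14.00 0.00 26.00
    endloop
  endfacet
  facet normal -0.3826 -0.9239 0.0000
    outer loop
      vertex 4.10 4.10 0.00
      vertex 14.00 0.00 26.00
      vertex 4.10 4.10 26.00
    endloop
  endfacet
  facet normal 0.3826 -0.9239 0.0000
    outer loop
      vertex 14.00 0.00 0.00
      vertex 23.90 4.10 0.00
      vertex 23.90 4.10 26.00
    endloop
  endfacet
  facet normal 0.3826 -0.9239 0.0000
    outer loop
      vertex 14.00 0.00 0.00
      vertex 23.90 4.10 26.00
      vertex 14.00 0.00 26.00
    endloop
  endfacet
  facet normal 0.9239 -0.3826 0.0000
    outer loop
      vertex 23.90 4.10 0.00
      vertex 28.00 14.00 0.00
      vertex 28.00 14.00 26.00
    endloop
  endfacet
  facet normal 0.9239 -0.3826 0.0000
    outer loop
      vertex 23.90 4.10 0.00
      vertex 28.00 14.00 26.00
      vertex 23.90 4.10 26.00
    endloop
  endfacet
endsolid part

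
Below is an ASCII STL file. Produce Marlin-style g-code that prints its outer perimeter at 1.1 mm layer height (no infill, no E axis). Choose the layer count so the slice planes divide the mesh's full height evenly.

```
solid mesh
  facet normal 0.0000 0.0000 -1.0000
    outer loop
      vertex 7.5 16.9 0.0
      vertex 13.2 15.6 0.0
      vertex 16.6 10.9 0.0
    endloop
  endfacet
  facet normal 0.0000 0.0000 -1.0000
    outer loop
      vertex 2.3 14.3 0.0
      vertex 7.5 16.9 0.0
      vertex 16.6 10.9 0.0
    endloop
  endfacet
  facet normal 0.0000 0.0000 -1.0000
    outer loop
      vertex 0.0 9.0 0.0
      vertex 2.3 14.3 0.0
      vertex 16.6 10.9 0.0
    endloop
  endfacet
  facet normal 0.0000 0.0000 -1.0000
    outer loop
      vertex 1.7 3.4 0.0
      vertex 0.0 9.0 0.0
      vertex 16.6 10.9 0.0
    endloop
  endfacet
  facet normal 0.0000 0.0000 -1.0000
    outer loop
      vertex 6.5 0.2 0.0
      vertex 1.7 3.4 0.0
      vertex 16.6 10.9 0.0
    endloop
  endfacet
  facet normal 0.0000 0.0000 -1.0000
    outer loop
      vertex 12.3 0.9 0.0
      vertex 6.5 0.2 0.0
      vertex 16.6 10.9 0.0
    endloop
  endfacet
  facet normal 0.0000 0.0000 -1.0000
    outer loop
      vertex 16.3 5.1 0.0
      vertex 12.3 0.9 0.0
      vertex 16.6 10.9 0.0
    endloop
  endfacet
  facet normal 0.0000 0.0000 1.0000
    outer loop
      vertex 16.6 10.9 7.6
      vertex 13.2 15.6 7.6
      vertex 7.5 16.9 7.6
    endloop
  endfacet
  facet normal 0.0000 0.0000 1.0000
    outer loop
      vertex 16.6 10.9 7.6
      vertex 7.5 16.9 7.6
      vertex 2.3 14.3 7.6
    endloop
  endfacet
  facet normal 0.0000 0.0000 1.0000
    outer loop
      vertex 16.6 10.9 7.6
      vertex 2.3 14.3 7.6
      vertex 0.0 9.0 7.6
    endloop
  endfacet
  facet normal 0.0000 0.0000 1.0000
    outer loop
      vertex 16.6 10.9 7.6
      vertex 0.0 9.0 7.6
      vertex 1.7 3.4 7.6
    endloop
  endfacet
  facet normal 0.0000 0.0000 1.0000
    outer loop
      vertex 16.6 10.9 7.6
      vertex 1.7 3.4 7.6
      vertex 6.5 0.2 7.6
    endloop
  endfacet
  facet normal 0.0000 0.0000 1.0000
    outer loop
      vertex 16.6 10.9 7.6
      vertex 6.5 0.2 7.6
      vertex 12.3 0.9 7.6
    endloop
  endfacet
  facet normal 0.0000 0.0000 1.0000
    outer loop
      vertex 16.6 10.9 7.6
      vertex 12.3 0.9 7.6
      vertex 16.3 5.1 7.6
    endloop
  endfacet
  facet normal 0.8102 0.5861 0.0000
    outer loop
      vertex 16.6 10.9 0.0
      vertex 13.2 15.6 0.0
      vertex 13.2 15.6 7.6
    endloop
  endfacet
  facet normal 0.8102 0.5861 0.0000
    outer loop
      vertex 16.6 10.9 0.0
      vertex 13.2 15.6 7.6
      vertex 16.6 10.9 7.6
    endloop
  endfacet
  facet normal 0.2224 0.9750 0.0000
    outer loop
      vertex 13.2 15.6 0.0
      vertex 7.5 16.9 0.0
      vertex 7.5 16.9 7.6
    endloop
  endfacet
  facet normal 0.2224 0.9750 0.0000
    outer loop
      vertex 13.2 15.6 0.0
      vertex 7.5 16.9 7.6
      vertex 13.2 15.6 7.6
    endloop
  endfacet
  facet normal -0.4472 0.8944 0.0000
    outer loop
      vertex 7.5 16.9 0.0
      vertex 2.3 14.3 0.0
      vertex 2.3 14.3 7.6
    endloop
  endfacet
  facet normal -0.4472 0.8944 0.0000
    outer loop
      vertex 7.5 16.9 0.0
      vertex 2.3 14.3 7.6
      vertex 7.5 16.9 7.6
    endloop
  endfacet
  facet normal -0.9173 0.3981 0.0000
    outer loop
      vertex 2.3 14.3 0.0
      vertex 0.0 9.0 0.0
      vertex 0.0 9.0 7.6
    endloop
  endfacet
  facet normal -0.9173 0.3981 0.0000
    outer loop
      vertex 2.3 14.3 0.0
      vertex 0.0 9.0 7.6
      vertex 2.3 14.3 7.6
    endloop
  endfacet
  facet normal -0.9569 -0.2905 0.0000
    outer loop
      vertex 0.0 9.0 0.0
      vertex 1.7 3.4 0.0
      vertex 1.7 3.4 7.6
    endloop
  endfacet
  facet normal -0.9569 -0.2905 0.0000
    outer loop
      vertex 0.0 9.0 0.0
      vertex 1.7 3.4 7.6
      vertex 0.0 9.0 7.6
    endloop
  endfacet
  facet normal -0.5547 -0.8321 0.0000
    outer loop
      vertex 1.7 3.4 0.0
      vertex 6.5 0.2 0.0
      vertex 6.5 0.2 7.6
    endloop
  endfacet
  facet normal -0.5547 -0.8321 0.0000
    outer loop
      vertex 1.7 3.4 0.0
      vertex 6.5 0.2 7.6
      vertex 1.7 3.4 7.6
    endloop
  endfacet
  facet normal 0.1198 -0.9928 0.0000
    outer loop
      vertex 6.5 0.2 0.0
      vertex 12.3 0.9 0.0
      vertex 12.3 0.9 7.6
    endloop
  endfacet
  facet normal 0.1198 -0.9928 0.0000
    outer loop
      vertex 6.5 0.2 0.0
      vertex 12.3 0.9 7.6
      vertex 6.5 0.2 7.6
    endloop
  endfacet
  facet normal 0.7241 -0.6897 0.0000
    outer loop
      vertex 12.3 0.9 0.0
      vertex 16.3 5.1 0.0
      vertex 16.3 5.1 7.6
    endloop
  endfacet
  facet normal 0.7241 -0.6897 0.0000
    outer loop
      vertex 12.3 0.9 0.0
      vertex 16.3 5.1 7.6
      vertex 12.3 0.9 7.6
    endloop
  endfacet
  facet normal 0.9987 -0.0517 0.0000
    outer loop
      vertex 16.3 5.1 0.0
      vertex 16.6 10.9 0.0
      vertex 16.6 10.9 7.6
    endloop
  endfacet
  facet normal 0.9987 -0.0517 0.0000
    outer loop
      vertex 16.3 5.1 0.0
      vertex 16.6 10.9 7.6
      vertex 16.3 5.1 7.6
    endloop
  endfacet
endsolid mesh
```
; perimeter-only toolpath
G21 ; units = mm
G90 ; absolute positioning
G28 ; home
; layer 1
G0 Z1.1
G0 X16.6 Y10.9
G1 X13.2 Y15.6
G1 X7.5 Y16.9
G1 X2.3 Y14.3
G1 X0.0 Y9.0
G1 X1.7 Y3.4
G1 X6.5 Y0.2
G1 X12.3 Y0.9
G1 X16.3 Y5.1
G1 X16.6 Y10.9
; layer 2
G0 Z2.2
G0 X16.6 Y10.9
G1 X13.2 Y15.6
G1 X7.5 Y16.9
G1 X2.3 Y14.3
G1 X0.0 Y9.0
G1 X1.7 Y3.4
G1 X6.5 Y0.2
G1 X12.3 Y0.9
G1 X16.3 Y5.1
G1 X16.6 Y10.9
; layer 3
G0 Z3.3
G0 X16.6 Y10.9
G1 X13.2 Y15.6
G1 X7.5 Y16.9
G1 X2.3 Y14.3
G1 X0.0 Y9.0
G1 X1.7 Y3.4
G1 X6.5 Y0.2
G1 X12.3 Y0.9
G1 X16.3 Y5.1
G1 X16.6 Y10.9
; layer 4
G0 Z4.3
G0 X16.6 Y10.9
G1 X13.2 Y15.6
G1 X7.5 Y16.9
G1 X2.3 Y14.3
G1 X0.0 Y9.0
G1 X1.7 Y3.4
G1 X6.5 Y0.2
G1 X12.3 Y0.9
G1 X16.3 Y5.1
G1 X16.6 Y10.9
; layer 5
G0 Z5.4
G0 X16.6 Y10.9
G1 X13.2 Y15.6
G1 X7.5 Y16.9
G1 X2.3 Y14.3
G1 X0.0 Y9.0
G1 X1.7 Y3.4
G1 X6.5 Y0.2
G1 X12.3 Y0.9
G1 X16.3 Y5.1
G1 X16.6 Y10.9
; layer 6
G0 Z6.5
G0 X16.6 Y10.9
G1 X13.2 Y15.6
G1 X7.5 Y16.9
G1 X2.3 Y14.3
G1 X0.0 Y9.0
G1 X1.7 Y3.4
G1 X6.5 Y0.2
G1 X12.3 Y0.9
G1 X16.3 Y5.1
G1 X16.6 Y10.9
; layer 7
G0 Z7.6
G0 X16.6 Y10.9
G1 X13.2 Y15.6
G1 X7.5 Y16.9
G1 X2.3 Y14.3
G1 X0.0 Y9.0
G1 X1.7 Y3.4
G1 X6.5 Y0.2
G1 X12.3 Y0.9
G1 X16.3 Y5.1
G1 X16.6 Y10.9
M2 ; end

The solid is a regular 9-sided prism (a cylinder approximated with 9 flat sides), circumscribed radius ≈ 8.5 mm, height ≈ 7.6 mm. Slicing at Δz = 1.1 mm — 7 equal slices spanning the solid's height, so layer i sits at z = i·h/7 — gives 7 non-empty perimeters. Each is a 9-segment closed polygon; G0 lifts to the layer z and rapids to the start vertex, then G1 traces the edges.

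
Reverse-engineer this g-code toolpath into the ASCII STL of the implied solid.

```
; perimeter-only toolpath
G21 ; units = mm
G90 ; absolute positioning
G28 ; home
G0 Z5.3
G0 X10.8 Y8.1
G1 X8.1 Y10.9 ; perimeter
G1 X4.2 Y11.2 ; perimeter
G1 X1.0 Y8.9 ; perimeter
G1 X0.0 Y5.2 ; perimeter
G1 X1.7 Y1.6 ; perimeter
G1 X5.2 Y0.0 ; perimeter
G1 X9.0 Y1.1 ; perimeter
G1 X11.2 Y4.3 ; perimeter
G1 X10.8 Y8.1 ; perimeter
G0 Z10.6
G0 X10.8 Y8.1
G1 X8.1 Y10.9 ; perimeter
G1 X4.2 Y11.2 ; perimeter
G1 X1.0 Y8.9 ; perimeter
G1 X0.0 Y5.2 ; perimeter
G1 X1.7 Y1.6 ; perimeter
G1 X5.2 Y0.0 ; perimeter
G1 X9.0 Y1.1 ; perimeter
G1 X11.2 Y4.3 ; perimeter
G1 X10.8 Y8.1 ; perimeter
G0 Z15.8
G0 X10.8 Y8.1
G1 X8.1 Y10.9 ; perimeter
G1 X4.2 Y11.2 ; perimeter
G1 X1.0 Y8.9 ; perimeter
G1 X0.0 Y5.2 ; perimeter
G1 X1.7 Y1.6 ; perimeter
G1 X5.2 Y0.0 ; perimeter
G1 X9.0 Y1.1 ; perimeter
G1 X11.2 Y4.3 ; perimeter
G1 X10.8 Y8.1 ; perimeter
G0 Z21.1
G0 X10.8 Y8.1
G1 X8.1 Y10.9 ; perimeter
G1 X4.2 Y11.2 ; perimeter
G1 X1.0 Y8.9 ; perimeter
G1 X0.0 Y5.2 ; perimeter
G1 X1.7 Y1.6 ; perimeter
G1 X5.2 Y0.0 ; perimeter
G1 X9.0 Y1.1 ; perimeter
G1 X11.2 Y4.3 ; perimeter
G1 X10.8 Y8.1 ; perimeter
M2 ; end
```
solid part
  facet normal 0.0000 0.0000 -1.0000
    outer loop
      vertex 4.2 11.2 0.0
      vertex 8.1 10.9 0.0
      vertex 10.8 8.1 0.0
    endloop
  endfacet
  facet normal 0.0000 0.0000 -1.0000
    outer loop
      vertex 1.0 8.9 0.0
      vertex 4.2 11.2 0.0
      vertex 10.8 8.1 0.0
    endloop
  endfacet
  facet normal 0.0000 0.0000 -1.0000
    outer loop
      vertex 0.0 5.2 0.0
      vertex 1.0 8.9 0.0
      vertex 10.8 8.1 0.0
    endloop
  endfacet
  facet normal 0.0000 0.0000 -1.0000
    outer loop
      vertex 1.7 1.6 0.0
      vertex 0.0 5.2 0.0
      vertex 10.8 8.1 0.0
    endloop
  endfacet
  facet normal 0.0000 0.0000 -1.0000
    outer loop
      vertex 5.2 0.0 0.0
      vertex 1.7 1.6 0.0
      vertex 10.8 8.1 0.0
    endloop
  endfacet
  facet normal 0.0000 0.0000 -1.0000
    outer loop
      vertex 9.0 1.1 0.0
      vertex 5.2 0.0 0.0
      vertex 10.8 8.1 0.0
    endloop
  endfacet
  facet normal 0.0000 0.0000 -1.0000
    outer loop
      vertex 11.2 4.3 0.0
      vertex 9.0 1.1 0.0
      vertex 10.8 8.1 0.0
    endloop
  endfacet
  facet normal 0.0000 0.0000 1.0000
    outer loop
      vertex 10.8 8.1 21.1
      vertex 8.1 10.9 21.1
      vertex 4.2 11.2 21.1
    endloop
  endfacet
  facet normal 0.0000 0.0000 1.0000
    outer loop
      vertex 10.8 8.1 21.1
      vertex 4.2 11.2 21.1
      vertex 1.0 8.9 21.1
    endloop
  endfacet
  facet normal 0.0000 0.0000 1.0000
    outer loop
      vertex 10.8 8.1 21.1
      vertex 1.0 8.9 21.1
      vertex 0.0 5.2 21.1
    endloop
  endfacet
  facet normal 0.0000 0.0000 1.0000
    outer loop
      vertex 10.8 8.1 21.1
      vertex 0.0 5.2 21.1
      vertex 1.7 1.6 21.1
    endloop
  endfacet
  facet normal 0.0000 0.0000 1.0000
    outer loop
      vertex 10.8 8.1 21.1
      vertex 1.7 1.6 21.1
      vertex 5.2 0.0 21.1
    endloop
  endfacet
  facet normal 0.0000 0.0000 1.0000
    outer loop
      vertex 10.8 8.1 21.1
      vertex 5.2 0.0 21.1
      vertex 9.0 1.1 21.1
    endloop
  endfacet
  facet normal 0.0000 0.0000 1.0000
    outer loop
      vertex 10.8 8.1 21.1
      vertex 9.0 1.1 21.1
      vertex 11.2 4.3 21.1
    endloop
  endfacet
  facet normal 0.7198 0.6941 0.0000
    outer loop
      vertex 10.8 8.1 0.0
      vertex 8.1 10.9 0.0
      vertex 8.1 10.9 21.1
    endloop
  endfacet
  facet normal 0.7198 0.6941 0.0000
    outer loop
      vertex 10.8 8.1 0.0
      vertex 8.1 10.9 21.1
      vertex 10.8 8.1 21.1
    endloop
  endfacet
  facet normal 0.0767 0.9971 0.0000
    outer loop
      vertex 8.1 10.9 0.0
      vertex 4.2 11.2 0.0
      vertex 4.2 11.2 21.1
    endloop
  endfacet
  facet normal 0.0767 0.9971 0.0000
    outer loop
      vertex 8.1 10.9 0.0
      vertex 4.2 11.2 21.1
      vertex 8.1 10.9 21.1
    endloop
  endfacet
  facet normal -0.5836 0.8120 0.0000
    outer loop
      vertex 4.2 11.2 0.0
      vertex 1.0 8.9 0.0
      vertex 1.0 8.9 21.1
    endloop
  endfacet
  facet normal -0.5836 0.8120 0.0000
    outer loop
      vertex 4.2 11.2 0.0
      vertex 1.0 8.9 21.1
      vertex 4.2 11.2 21.1
    endloop
  endfacet
  facet normal -0.9654 0.2609 0.0000
    outer loop
      vertex 1.0 8.9 0.0
      vertex 0.0 5.2 0.0
      vertex 0.0 5.2 21.1
    endloop
  endfacet
  facet normal -0.9654 0.2609 0.0000
    outer loop
      vertex 1.0 8.9 0.0
      vertex 0.0 5.2 21.1
      vertex 1.0 8.9 21.1
    endloop
  endfacet
  facet normal -0.9042 -0.4270 0.0000
    outer loop
      vertex 0.0 5.2 0.0
      vertex 1.7 1.6 0.0
      vertex 1.7 1.6 21.1
    endloop
  endfacet
  facet normal -0.9042 -0.4270 0.0000
    outer loop
      vertex 0.0 5.2 0.0
      vertex 1.7 1.6 21.1
      vertex 0.0 5.2 21.1
    endloop
  endfacet
  facet normal -0.4158 -0.9095 0.0000
    outer loop
      vertex 1.7 1.6 0.0
      vertex 5.2 0.0 0.0
      vertex 5.2 0.0 21.1
    endloop
  endfacet
  facet normal -0.4158 -0.9095 0.0000
    outer loop
      vertex 1.7 1.6 0.0
      vertex 5.2 0.0 21.1
      vertex 1.7 1.6 21.1
    endloop
  endfacet
  facet normal 0.2781 -0.9606 0.0000
    outer loop
      vertex 5.2 0.0 0.0
      vertex 9.0 1.1 0.0
      vertex 9.0 1.1 21.1
    endloop
  endfacet
  facet normal 0.2781 -0.9606 0.0000
    outer loop
      vertex 5.2 0.0 0.0
      vertex 9.0 1.1 21.1
      vertex 5.2 0.0 21.1
    endloop
  endfacet
  facet normal 0.8240 -0.5665 0.0000
    outer loop
      vertex 9.0 1.1 0.0
      vertex 11.2 4.3 0.0
      vertex 11.2 4.3 21.1
    endloop
  endfacet
  facet normal 0.8240 -0.5665 0.0000
    outer loop
      vertex 9.0 1.1 0.0
      vertex 11.2 4.3 21.1
      vertex 9.0 1.1 21.1
    endloop
  endfacet
  facet normal 0.9945 0.1047 0.0000
    outer loop
      vertex 11.2 4.3 0.0
      vertex 10.8 8.1 0.0
      vertex 10.8 8.1 21.1
    endloop
  endfacet
  facet normal 0.9945 0.1047 0.0000
    outer loop
      vertex 11.2 4.3 0.0
      vertex 10.8 8.1 21.1
      vertex 11.2 4.3 21.1
    endloop
  endfacet
endsolid part

The G0 Z moves step by Δz≈5.3 mm. Every layer's G1 loop is the same polygon, so the solid is a straight extrusion of it from z=0 to z≈21.1. Closing with flat bottom and top caps and triangulating gives 32 facets — a regular 9-sided prism (a cylinder approximated with 9 flat sides), circumscribed radius ≈ 5.7 mm, height ≈ 21.1 mm.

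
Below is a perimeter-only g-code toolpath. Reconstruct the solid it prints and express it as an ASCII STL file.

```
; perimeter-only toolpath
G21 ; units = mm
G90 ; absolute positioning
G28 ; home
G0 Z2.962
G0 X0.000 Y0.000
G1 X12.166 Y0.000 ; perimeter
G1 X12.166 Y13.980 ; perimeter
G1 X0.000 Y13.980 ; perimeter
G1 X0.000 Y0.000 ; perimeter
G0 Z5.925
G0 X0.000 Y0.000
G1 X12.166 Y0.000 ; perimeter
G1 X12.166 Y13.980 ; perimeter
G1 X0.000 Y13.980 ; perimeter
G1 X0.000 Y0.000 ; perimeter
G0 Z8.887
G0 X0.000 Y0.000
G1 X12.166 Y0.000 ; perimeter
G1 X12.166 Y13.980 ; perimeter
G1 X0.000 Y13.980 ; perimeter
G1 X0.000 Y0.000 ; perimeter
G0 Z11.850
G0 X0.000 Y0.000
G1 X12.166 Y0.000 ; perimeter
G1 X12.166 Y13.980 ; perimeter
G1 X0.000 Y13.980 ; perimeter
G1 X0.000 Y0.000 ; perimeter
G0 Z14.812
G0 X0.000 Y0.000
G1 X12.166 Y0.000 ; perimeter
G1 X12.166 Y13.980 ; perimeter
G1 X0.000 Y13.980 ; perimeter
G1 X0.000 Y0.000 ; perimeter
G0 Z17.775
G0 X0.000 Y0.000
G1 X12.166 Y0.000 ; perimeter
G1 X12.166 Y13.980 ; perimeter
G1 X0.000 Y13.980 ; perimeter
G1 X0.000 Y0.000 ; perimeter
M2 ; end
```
solid part
  facet normal 0.0000 0.0000 -1.0000
    outer loop
      vertex 12.166 13.980 0.000
      vertex 12.166 0.000 0.000
      vertex 0.000 0.000 0.000
    endloop
  endfacet
  facet normal 0.0000 0.0000 -1.0000
    outer loop
      vertex 0.000 13.980 0.000
      vertex 12.166 13.980 0.000
      vertex 0.000 0.000 0.000
    endloop
  endfacet
  facet normal 0.0000 0.0000 1.0000
    outer loop
      vertex 0.000 0.000 17.775
      vertex 12.166 0.000 17.775
      vertex 12.166 13.980 17.775
    endloop
  endfacet
  facet normal 0.0000 0.0000 1.0000
    outer loop
      vertex 0.000 0.000 17.775
      vertex 12.166 13.980 17.775
      vertex 0.000 13.980 17.775
    endloop
  endfacet
  facet normal 0.0000 -1.0000 0.0000
    outer loop
      vertex 0.000 0.000 0.000
      vertex 12.166 0.000 0.000
      vertex 12.166 0.000 17.775
    endloop
  endfacet
  facet normal 0.0000 -1.0000 0.0000
    outer loop
      vertex 0.000 0.000 0.000
      vertex 12.166 0.000 17.775
      vertex 0.000 0.000 17.775
    endloop
  endfacet
  facet normal 0.0000 1.0000 0.0000
    outer loop
      vertex 12.166 13.980 17.775
      vertex 12.166 13.980 0.000
      vertex 0.000 13.980 0.000
    endloop
  endfacet
  facet normal 0.0000 1.0000 0.0000
    outer loop
      vertex 0.000 13.980 17.775
      vertex 12.166 13.980 17.775
      vertex 0.000 13.980 0.000
    endloop
  endfacet
  facet normal -1.0000 0.0000 0.0000
    outer loop
      vertex 0.000 13.980 17.775
      vertex 0.000 13.980 0.000
      vertex 0.000 0.000 0.000
    endloop
  endfacet
  facet normal -1.0000 0.0000 0.0000
    outer loop
      vertex 0.000 0.000 17.775
      vertex 0.000 13.980 17.775
      vertex 0.000 0.000 0.000
    endloop
  endfacet
  facet normal 1.0000 0.0000 0.0000
    outer loop
      vertex 12.166 0.000 0.000
      vertex 12.166 13.980 0.000
      vertex 12.166 13.980 17.775
    endloop
  endfacet
  facet normal 1.0000 0.0000 0.0000
    outer loop
      vertex 12.166 0.000 0.000
      vertex 12.166 13.980 17.775
      vertex 12.166 0.000 17.775
    endloop
  endfacet
endsolid part

The G0 Z moves step by Δz≈2.962 mm. Every layer's G1 loop is the same polygon, so the solid is a straight extrusion of it from z=0 to z≈17.8. Closing with flat bottom and top caps and triangulating gives 12 facets — a rectangular box, roughly 12.2 × 14 mm footprint and 17.8 mm tall.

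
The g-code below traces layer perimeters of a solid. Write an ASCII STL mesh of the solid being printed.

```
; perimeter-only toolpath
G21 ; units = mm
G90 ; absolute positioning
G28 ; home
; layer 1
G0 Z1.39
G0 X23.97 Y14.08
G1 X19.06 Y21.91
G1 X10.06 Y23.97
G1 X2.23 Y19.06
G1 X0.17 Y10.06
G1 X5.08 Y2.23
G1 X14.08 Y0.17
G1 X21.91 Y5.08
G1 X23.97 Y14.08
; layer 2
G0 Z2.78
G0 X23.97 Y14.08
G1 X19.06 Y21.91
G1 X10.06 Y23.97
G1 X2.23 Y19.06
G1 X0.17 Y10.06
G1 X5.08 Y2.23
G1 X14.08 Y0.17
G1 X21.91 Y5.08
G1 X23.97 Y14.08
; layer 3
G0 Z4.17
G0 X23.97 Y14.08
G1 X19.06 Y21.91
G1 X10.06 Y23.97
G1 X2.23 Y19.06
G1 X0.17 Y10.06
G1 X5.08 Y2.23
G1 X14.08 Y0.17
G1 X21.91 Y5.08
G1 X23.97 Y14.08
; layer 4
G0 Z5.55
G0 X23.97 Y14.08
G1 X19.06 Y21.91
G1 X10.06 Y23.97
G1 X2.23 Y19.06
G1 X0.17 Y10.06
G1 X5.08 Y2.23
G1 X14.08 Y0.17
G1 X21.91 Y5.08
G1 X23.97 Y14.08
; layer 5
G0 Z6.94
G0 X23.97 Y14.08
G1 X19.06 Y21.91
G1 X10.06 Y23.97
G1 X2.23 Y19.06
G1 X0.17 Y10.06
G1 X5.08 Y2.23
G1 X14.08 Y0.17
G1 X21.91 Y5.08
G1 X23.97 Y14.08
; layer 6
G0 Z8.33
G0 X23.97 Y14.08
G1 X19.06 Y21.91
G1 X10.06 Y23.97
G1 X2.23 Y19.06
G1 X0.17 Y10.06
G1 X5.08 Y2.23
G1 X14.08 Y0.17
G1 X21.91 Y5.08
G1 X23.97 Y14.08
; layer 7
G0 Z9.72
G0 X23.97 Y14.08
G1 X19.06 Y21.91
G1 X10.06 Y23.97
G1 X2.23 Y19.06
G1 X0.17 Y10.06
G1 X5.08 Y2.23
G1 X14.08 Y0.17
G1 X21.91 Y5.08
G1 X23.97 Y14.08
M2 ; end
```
solid part
  facet normal 0.0000 0.0000 -1.0000
    outer loop
      vertex 10.06 23.97 0.00
      vertex 19.06 21.91 0.00
      vertex 23.97 14.08 0.00
    endloop
  endfacet
  facet normal 0.0000 0.0000 -1.0000
    outer loop
      vertex 2.23 19.06 0.00
      vertex 10.06 23.97 0.00
      vertex 23.97 14.08 0.00
    endloop
  endfacet
  facet normal 0.0000 0.0000 -1.0000
    outer loop
      vertex 0.17 10.06 0.00
      vertex 2.23 19.06 0.00
      vertex 23.97 14.08 0.00
    endloop
  endfacet
  facet normal 0.0000 0.0000 -1.0000
    outer loop
      vertex 5.08 2.23 0.00
      vertex 0.17 10.06 0.00
      vertex 23.97 14.08 0.00
    endloop
  endfacet
  facet normal 0.0000 0.0000 -1.0000
    outer loop
      vertex 14.08 0.17 0.00
      vertex 5.08 2.23 0.00
      vertex 23.97 14.08 0.00
    endloop
  endfacet
  facet normal 0.0000 0.0000 -1.0000
    outer loop
      vertex 21.91 5.08 0.00
      vertex 14.08 0.17 0.00
      vertex 23.97 14.08 0.00
    endloop
  endfacet
  facet normal 0.0000 0.0000 1.0000
    outer loop
      vertex 23.97 14.08 9.72
      vertex 19.06 21.91 9.72
      vertex 10.06 23.97 9.72
    endloop
  endfacet
  facet normal 0.0000 0.0000 1.0000
    outer loop
      vertex 23.97 14.08 9.72
      vertex 10.06 23.97 9.72
      vertex 2.23 19.06 9.72
    endloop
  endfacet
  facet normal 0.0000 0.0000 1.0000
    outer loop
      vertex 23.97 14.08 9.72
      vertex 2.23 19.06 9.72
      vertex 0.17 10.06 9.72
    endloop
  endfacet
  facet normal 0.0000 0.0000 1.0000
    outer loop
      vertex 23.97 14.08 9.72
      vertex 0.17 10.06 9.72
      vertex 5.08 2.23 9.72
    endloop
  endfacet
  facet normal 0.0000 0.0000 1.0000
    outer loop
      vertex 23.97 14.08 9.72
      vertex 5.08 2.23 9.72
      vertex 14.08 0.17 9.72
    endloop
  endfacet
  facet normal 0.0000 0.0000 1.0000
    outer loop
      vertex 23.97 14.08 9.72
      vertex 14.08 0.17 9.72
      vertex 21.91 5.08 9.72
    endloop
  endfacet
  facet normal 0.8472 0.5313 0.0000
    outer loop
      vertex 23.97 14.08 0.00
      vertex 19.06 21.91 0.00
      vertex 19.06 21.91 9.72
    endloop
  endfacet
  facet normal 0.8472 0.5313 0.0000
    outer loop
      vertex 23.97 14.08 0.00
      vertex 19.06 21.91 9.72
      vertex 23.97 14.08 9.72
    endloop
  endfacet
  facet normal 0.2231 0.9748 0.0000
    outer loop
      vertex 19.06 21.91 0.00
      vertex 10.06 23.97 0.00
      vertex 10.06 23.97 9.72
    endloop
  endfacet
  facet normal 0.2231 0.9748 0.0000
    outer loop
      vertex 19.06 21.91 0.00
      vertex 10.06 23.97 9.72
      vertex 19.06 21.91 9.72
    endloop
  endfacet
  facet normal -0.5313 0.8472 0.0000
    outer loop
      vertex 10.06 23.97 0.00
      vertex 2.23 19.06 0.00
      vertex 2.23 19.06 9.72
    endloop
  endfacet
  facet normal -0.5313 0.8472 0.0000
    outer loop
      vertex 10.06 23.97 0.00
      vertex 2.23 19.06 9.72
      vertex 10.06 23.97 9.72
    endloop
  endfacet
  facet normal -0.9748 0.2231 0.0000
    outer loop
      vertex 2.23 19.06 0.00
      vertex 0.17 10.06 0.00
      vertex 0.17 10.06 9.72
    endloop
  endfacet
  facet normal -0.9748 0.2231 0.0000
    outer loop
      vertex 2.23 19.06 0.00
      vertex 0.17 10.06 9.72
      vertex 2.23 19.06 9.72
    endloop
  endfacet
  facet normal -0.8472 -0.5313 0.0000
    outer loop
      vertex 0.17 10.06 0.00
      vertex 5.08 2.23 0.00
      vertex 5.08 2.23 9.72
    endloop
  endfacet
  facet normal -0.8472 -0.5313 0.0000
    outer loop
      vertex 0.17 10.06 0.00
      vertex 5.08 2.23 9.72
      vertex 0.17 10.06 9.72
    endloop
  endfacet
  facet normal -0.2231 -0.9748 0.0000
    outer loop
      vertex 5.08 2.23 0.00
      vertex 14.08 0.17 0.00
      vertex 14.08 0.17 9.72
    endloop
  endfacet
  facet normal -0.2231 -0.9748 0.0000
    outer loop
      vertex 5.08 2.23 0.00
      vertex 14.08 0.17 9.72
      vertex 5.08 2.23 9.72
    endloop
  endfacet
  facet normal 0.5313 -0.8472 0.0000
    outer loop
      vertex 14.08 0.17 0.00
      vertex 21.91 5.08 0.00
      vertex 21.91 5.08 9.72
    endloop
  endfacet
  facet normal 0.5313 -0.8472 0.0000
    outer loop
      vertex 14.08 0.17 0.00
      vertex 21.91 5.08 9.72
      vertex 14.08 0.17 9.72
    endloop
  endfacet
  facet normal 0.9748 -0.2231 0.0000
    outer loop
      vertex 21.91 5.08 0.00
      vertex 23.97 14.08 0.00
      vertex 23.97 14.08 9.72
    endloop
  endfacet
  facet normal 0.9748 -0.2231 0.0000
    outer loop
      vertex 21.91 5.08 0.00
      vertex 23.97 14.08 9.72
      vertex 21.91 5.08 9.72
    endloop
  endfacet
endsolid part

The G0 Z moves step by Δz≈1.39 mm. Every layer's G1 loop is the same polygon, so the solid is a straight extrusion of it from z=0 to z≈9.72. Closing with flat bottom and top caps and triangulating gives 28 facets — a regular 8-sided prism (a cylinder approximated with 8 flat sides), circumscribed radius ≈ 12.1 mm, height ≈ 9.72 mm.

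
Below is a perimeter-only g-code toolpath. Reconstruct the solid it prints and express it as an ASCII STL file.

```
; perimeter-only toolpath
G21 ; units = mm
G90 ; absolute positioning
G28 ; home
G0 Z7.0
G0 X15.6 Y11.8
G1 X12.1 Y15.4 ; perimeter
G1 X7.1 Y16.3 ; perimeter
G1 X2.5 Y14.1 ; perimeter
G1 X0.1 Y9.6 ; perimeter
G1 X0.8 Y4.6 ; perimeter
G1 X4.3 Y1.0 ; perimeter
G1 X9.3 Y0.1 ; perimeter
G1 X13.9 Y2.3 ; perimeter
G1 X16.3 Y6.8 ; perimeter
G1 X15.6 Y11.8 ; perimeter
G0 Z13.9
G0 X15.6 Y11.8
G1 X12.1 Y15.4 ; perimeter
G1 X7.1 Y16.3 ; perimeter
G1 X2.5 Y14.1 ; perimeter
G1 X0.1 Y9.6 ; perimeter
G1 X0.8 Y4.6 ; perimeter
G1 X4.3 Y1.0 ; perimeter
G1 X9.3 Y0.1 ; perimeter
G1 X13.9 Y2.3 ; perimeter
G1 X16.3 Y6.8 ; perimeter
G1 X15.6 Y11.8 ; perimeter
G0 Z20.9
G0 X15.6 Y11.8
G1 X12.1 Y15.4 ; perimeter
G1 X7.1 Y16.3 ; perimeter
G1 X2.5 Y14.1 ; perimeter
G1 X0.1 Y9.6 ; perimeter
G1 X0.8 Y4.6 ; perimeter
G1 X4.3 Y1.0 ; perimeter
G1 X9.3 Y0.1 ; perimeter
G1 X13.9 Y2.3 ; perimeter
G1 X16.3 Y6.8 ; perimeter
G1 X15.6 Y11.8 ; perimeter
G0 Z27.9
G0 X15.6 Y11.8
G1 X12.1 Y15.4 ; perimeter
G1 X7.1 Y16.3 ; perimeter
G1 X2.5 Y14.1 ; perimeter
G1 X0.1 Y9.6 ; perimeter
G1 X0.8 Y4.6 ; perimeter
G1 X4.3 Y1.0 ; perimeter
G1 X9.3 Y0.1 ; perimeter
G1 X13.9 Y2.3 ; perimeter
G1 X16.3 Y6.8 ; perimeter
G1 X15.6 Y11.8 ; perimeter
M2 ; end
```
solid part
  facet normal 0.0000 0.0000 -1.0000
    outer loop
      vertex 7.1 16.3 0.0
      vertex 12.1 15.4 0.0
      vertex 15.6 11.8 0.0
    endloop
  endfacet
  facet normal 0.0000 0.0000 -1.0000
    outer loop
      vertex 2.5 14.1 0.0
      vertex 7.1 16.3 0.0
      vertex 15.6 11.8 0.0
    endloop
  endfacet
  facet normal 0.0000 0.0000 -1.0000
    outer loop
      vertex 0.1 9.6 0.0
      vertex 2.5 14.1 0.0
      vertex 15.6 11.8 0.0
    endloop
  endfacet
  facet normal 0.0000 0.0000 -1.0000
    outer loop
      vertex 0.8 4.6 0.0
      vertex 0.1 9.6 0.0
      vertex 15.6 11.8 0.0
    endloop
  endfacet
  facet normal 0.0000 0.0000 -1.0000
    outer loop
      vertex 4.3 1.0 0.0
      vertex 0.8 4.6 0.0
      vertex 15.6 11.8 0.0
    endloop
  endfacet
  facet normal 0.0000 0.0000 -1.0000
    outer loop
      vertex 9.3 0.1 0.0
      vertex 4.3 1.0 0.0
      vertex 15.6 11.8 0.0
    endloop
  endfacet
  facet normal 0.0000 0.0000 -1.0000
    outer loop
      vertex 13.9 2.3 0.0
      vertex 9.3 0.1 0.0
      vertex 15.6 11.8 0.0
    endloop
  endfacet
  facet normal 0.0000 0.0000 -1.0000
    outer loop
      vertex 16.3 6.8 0.0
      vertex 13.9 2.3 0.0
      vertex 15.6 11.8 0.0
    endloop
  endfacet
  facet normal 0.0000 0.0000 1.0000
    outer loop
      vertex 15.6 11.8 27.9
      vertex 12.1 15.4 27.9
      vertex 7.1 16.3 27.9
    endloop
  endfacet
  facet normal 0.0000 0.0000 1.0000
    outer loop
      vertex 15.6 11.8 27.9
      vertex 7.1 16.3 27.9
      vertex 2.5 14.1 27.9
    endloop
  endfacet
  facet normal 0.0000 0.0000 1.0000
    outer loop
      vertex 15.6 11.8 27.9
      vertex 2.5 14.1 27.9
      vertex 0.1 9.6 27.9
    endloop
  endfacet
  facet normal 0.0000 0.0000 1.0000
    outer loop
      vertex 15.6 11.8 27.9
      vertex 0.1 9.6 27.9
      vertex 0.8 4.6 27.9
    endloop
  endfacet
  facet normal 0.0000 0.0000 1.0000
    outer loop
      vertex 15.6 11.8 27.9
      vertex 0.8 4.6 27.9
      vertex 4.3 1.0 27.9
    endloop
  endfacet
  facet normal 0.0000 0.0000 1.0000
    outer loop
      vertex 15.6 11.8 27.9
      vertex 4.3 1.0 27.9
      vertex 9.3 0.1 27.9
    endloop
  endfacet
  facet normal 0.0000 0.0000 1.0000
    outer loop
      vertex 15.6 11.8 27.9
      vertex 9.3 0.1 27.9
      vertex 13.9 2.3 27.9
    endloop
  endfacet
  facet normal 0.0000 0.0000 1.0000
    outer loop
      vertex 15.6 11.8 27.9
      vertex 13.9 2.3 27.9
      vertex 16.3 6.8 27.9
    endloop
  endfacet
  facet normal 0.7170 0.6971 0.0000
    outer loop
      vertex 15.6 11.8 0.0
      vertex 12.1 15.4 0.0
      vertex 12.1 15.4 27.9
    endloop
  endfacet
  facet normal 0.7170 0.6971 0.0000
    outer loop
      vertex 15.6 11.8 0.0
      vertex 12.1 15.4 27.9
      vertex 15.6 11.8 27.9
    endloop
  endfacet
  facet normal 0.1772 0.9842 0.0000
    outer loop
      vertex 12.1 15.4 0.0
      vertex 7.1 16.3 0.0
      vertex 7.1 16.3 27.9
    endloop
  endfacet
  facet normal 0.1772 0.9842 0.0000
    outer loop
      vertex 12.1 15.4 0.0
      vertex 7.1 16.3 27.9
      vertex 12.1 15.4 27.9
    endloop
  endfacet
  facet normal -0.4315 0.9021 0.0000
    outer loop
      vertex 7.1 16.3 0.0
      vertex 2.5 14.1 0.0
      vertex 2.5 14.1 27.9
    endloop
  endfacet
  facet normal -0.4315 0.9021 0.0000
    outer loop
      vertex 7.1 16.3 0.0
      vertex 2.5 14.1 27.9
      vertex 7.1 16.3 27.9
    endloop
  endfacet
  facet normal -0.8824 0.4706 0.0000
    outer loop
      vertex 2.5 14.1 0.0
      vertex 0.1 9.6 0.0
      vertex 0.1 9.6 27.9
    endloop
  endfacet
  facet normal -0.8824 0.4706 0.0000
    outer loop
      vertex 2.5 14.1 0.0
      vertex 0.1 9.6 27.9
      vertex 2.5 14.1 27.9
    endloop
  endfacet
  facet normal -0.9903 -0.1386 0.0000
    outer loop
      vertex 0.1 9.6 0.0
      vertex 0.8 4.6 0.0
      vertex 0.8 4.6 27.9
    endloop
  endfacet
  facet normal -0.9903 -0.1386 0.0000
    outer loop
      vertex 0.1 9.6 0.0
      vertex 0.8 4.6 27.9
      vertex 0.1 9.6 27.9
    endloop
  endfacet
  facet normal -0.7170 -0.6971 0.0000
    outer loop
      vertex 0.8 4.6 0.0
      vertex 4.3 1.0 0.0
      vertex 4.3 1.0 27.9
    endloop
  endfacet
  facet normal -0.7170 -0.6971 0.0000
    outer loop
      vertex 0.8 4.6 0.0
      vertex 4.3 1.0 27.9
      vertex 0.8 4.6 27.9
    endloop
  endfacet
  facet normal -0.1772 -0.9842 0.0000
    outer loop
      vertex 4.3 1.0 0.0
      vertex 9.3 0.1 0.0
      vertex 9.3 0.1 27.9
    endloop
  endfacet
  facet normal -0.1772 -0.9842 0.0000
    outer loop
      vertex 4.3 1.0 0.0
      vertex 9.3 0.1 27.9
      vertex 4.3 1.0 27.9
    endloop
  endfacet
  facet normal 0.4315 -0.9021 0.0000
    outer loop
      vertex 9.3 0.1 0.0
      vertex 13.9 2.3 0.0
      vertex 13.9 2.3 27.9
    endloop
  endfacet
  facet normal 0.4315 -0.9021 0.0000
    outer loop
      vertex 9.3 0.1 0.0
      vertex 13.9 2.3 27.9
      vertex 9.3 0.1 27.9
    endloop
  endfacet
  facet normal 0.8824 -0.4706 0.0000
    outer loop
      vertex 13.9 2.3 0.0
      vertex 16.3 6.8 0.0
      vertex 16.3 6.8 27.9
    endloop
  endfacet
  facet normal 0.8824 -0.4706 0.0000
    outer loop
      vertex 13.9 2.3 0.0
      vertex 16.3 6.8 27.9
      vertex 13.9 2.3 27.9
    endloop
  endfacet
  facet normal 0.9903 0.1386 0.0000
    outer loop
      vertex 16.3 6.8 0.0
      vertex 15.6 11.8 0.0
      vertex 15.6 11.8 27.9
    endloop
  endfacet
  facet normal 0.9903 0.1386 0.0000
    outer loop
      vertex 16.3 6.8 0.0
      vertex 15.6 11.8 27.9
      vertex 16.3 6.8 27.9
    endloop
  endfacet
endsolid part

The G0 Z moves step by Δz≈7.0 mm. Every layer's G1 loop is the same polygon, so the solid is a straight extrusion of it from z=0 to z≈27.9. Closing with flat bottom and top caps and triangulating gives 36 facets — a regular 10-sided prism (a cylinder approximated with 10 flat sides), circumscribed radius ≈ 8.2 mm, height ≈ 27.9 mm.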